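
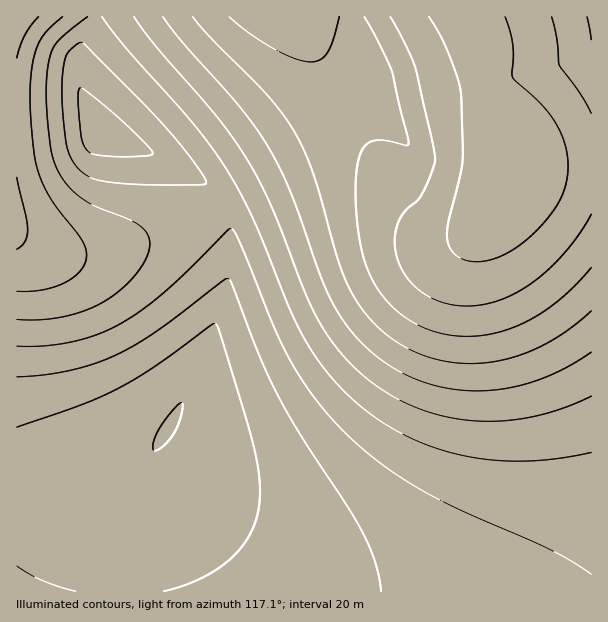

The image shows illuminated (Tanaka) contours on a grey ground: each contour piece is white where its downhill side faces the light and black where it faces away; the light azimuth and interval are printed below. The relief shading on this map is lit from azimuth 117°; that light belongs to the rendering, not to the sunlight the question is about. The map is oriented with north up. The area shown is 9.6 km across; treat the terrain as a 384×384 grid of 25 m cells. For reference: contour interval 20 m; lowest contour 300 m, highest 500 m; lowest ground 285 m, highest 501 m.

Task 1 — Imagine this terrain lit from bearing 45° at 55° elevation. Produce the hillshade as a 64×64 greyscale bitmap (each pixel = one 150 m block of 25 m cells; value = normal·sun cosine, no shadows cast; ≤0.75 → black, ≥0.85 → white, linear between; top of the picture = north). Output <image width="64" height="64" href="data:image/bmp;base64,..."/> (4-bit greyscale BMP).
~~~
<image width="64" height="64" href="data:image/bmp;base64,Qk12CAAAAAAAAHYAAAAoAAAAQAAAAEAAAAABAAQAAAAAAAAIAAATCwAAEwsAABAAAAAAAAAAAAAAABEREQAiIiIAMzMzAERERABVVVUAZmZmAHd3dwCIiIgAmZmZAKqqqgC7u7sAzMzMAN3d3QDu7u4A////AKqqqqqqqqqqqqqqqqqqq7u7u7u7u7u7u7u7u7u7u7u7qqqqqqqqqqqqqqqqqqq7u7u7u7u7u7u7u7u7u7u7u7uqqqqqqqqqqqqqqqqqqru7u7u7u7u7u7u7u7u7u7u7u6qqqqqqqqqqqqqqqqqru7u7u7u7u7u7u7u7u7u7u7u7qqqqqqqqqqqqqqqqqru7u7u7u7u7u7u7u7u7u7u7u7uqqqqqqqqqqqqqqqqru7u7u7u7u7u7u7u7u7u7u7u7u6qqqqqqqqqqqqqqqqu7u7u7u7u7u7u7u7u7u7u7u7u7qqqqqqqqqqqqqqqqu7u7u7u7u8zMzMzMzLu7u7u7u7uqqqqqqqqqqqqqqqu7u7u7u7zMzMzMzMzMzMu7u7u7u6qqqqqqqqqqqqqqu7u7u7u8zMzMzMzMzMzMzLu7u7u7qqqqqqqqqqqqqqq7u7u7vMzMzMzMzMzMzMzMzLu7u7uqqqqqqqqqqqqqq7u7u7vMzMzMzMzMzMzMzMzMy7u7u6qqqqqqqqqqqqq7u7u7zMzMzMzMzMzMzMzMzMzMu7u7qqqqqqqqqqqqq7u7u7zMzMzMzd3d3dzMzMzMzMy7u7uqqqqqqqqqqqqru7u7zMzMzN3d3d3d3d3MzMzMzMu7u6qqqqqqqqqqqru7u7zMzMzd3d3d3d3d3d3MzMzMzLu7u7uqqqqqqqqqu7u7zMzM3d3d3d3d3d3d3dzMzMzMu7u7u7u7uqqqqqu7u7zMzM3d3d3d3d3d3d3d3MzMzMy7u7u7u7u7uqqqqru7zMzM3d3d3e7u7u3d3d3dzMzMzLu7u7u7u7u7uqqru7vMzM3d3d7u7u7u7u3d3d3czMzMu7u7u7u7u7u7uqu7vMzM3d3d7u7u7u7u7t3d3dzMzMy7u8zMzLu7u7u7qrvMzM3d3e7u7u7u7u7u7d3d3MzMzLu7zMzMzLu7u7u6u8zM3d3e7u7u7u7u7u7t3d3czMzMu7vMzMzMzLu7u7u7zM3d3e7u7u7u7u7u7u7d3dzMzMu7u8zMzMzMu7u7u7vMzd3e7u7u////7u7u7t3d3MzMy7u73dzMzMzLu7u7u7zd3e7u7u/////+7u7u3d3czMzLu7vd3dzMzMu7u7u7vN3d7u7v///////u7u7d3dzMzLu7u93d3MzMy7u7u7u83d7u7u///////+7u7d3dzMzMu7u73d3czMzLu7u7u7zd3u7u///////+7u7t3d3MzMu7u7vd3dzMzMu7u7u7vM3u7u////////7u7u3d3MzMu7u7u93dzMzMu7u7u7u7ze7u7///////7u7u3d3czMy7u7u73dzMzMu7u7u7u7vN7u7////////u7u3d3czMy7u7u6rdzMzLu7u7u7u7u83u7v///////u7u3d3czMy7u7u6qtzMy7u7u7qqq7u7ve7v///////u7u3d3czMzLu7u6qqzMu7u7qqqqqqq7u87u//////7u7u3d3czMzLu7u7qqrMu7uqqqqqqqqqq7zu//////7u7u3d3czMzLu7u7qqqru6qqqqqqqqqqqqvO7/////7u7t3d3MzMzLu7u7qqqqu6qpmZmZmaqqqqq83v////7u7t3d3MzMzLu7u7uqqqqqqZmZmZmZmaqqqqve////7u7t3dzMzMzLu7u7uqqqqqmZiIiIiZmZmaqqq9////7u7t3dzMy7u7u7u7u6qqqqmYiId4iIiZmZmqqr7///7u7u3dzMu7u7u7u7u7qqqqqYh3d3d4iImZmZqqzv//7u7u3dzMu7u7u7u7u7uqqqqYh3ZmZ3iIiJmZmarO///u7u3dzMu7q7u7u7u7uqqqqZh3ZmZmd4iIiZmZm+///u7u7d3My7qqu8zLu7u6qqqZl3ZlVWZ3eIiImZmt7//+7u7d3My7uqq8zMy7u7qqqZmXZlVVVnd4iIiJmt7//+7u7d3cy7uqqrzMzLu7uqqZmZZmVVVWd3iIiIm97///7u7t3czLuqqazMzMy7uqqZmYhmVVVVZ3eIiJvO////7u7t3czLu6qZvN3MzLu6qpmYiGZVVEVnd4ibzu/////u7u3dzMu6qpnN3dzMu6qpmYiIZlVVVWeJq97u/////u7u3dzMu7qpm97t3Mu7qpmZiIhmVVVVebze7u7////+7u7d3My7qqms7u3cy7qqmZiIiGZVVVac3u7u7////+7u7d3My7uqmb7u3dzLuqmZiIiIZlVVV73e7u7/////7u7t3czLuqqa3u7dzLu6qZmIiIdmVVVYze7u7v/////u7t3czLu6qZvu7d3Mu6qpmIiId2ZVVWrd7u7v/////u7u3dzMu6qpnO7t3cy7qpmYiId3ZmVVe97u7u/////+7u3dzMu7qpmt7u3czLuqmZiId3dmZmaM3u7u7////+7u7d3My7qqmb7u3dzMu6qZiIh3d2ZmZp3e7u7/////7u7t3cy7uqmZzu7t3My7qpmYiHd3ZmZnre7u7v////7u7t3czLuqqZrv7u3czLuqqZmIiHd3d3i97u7u/////u7u3dzLu6qpnP/u7dzLu6qpmYiIiHd4ib3u7u7////+7u3dzMu7qpmt/+7d3Mu6qpmZiIiIiImqvN7u7v///+7u7d3My7qqmb7+7t3My7qqmZiIiIiZmqu83u7u7//+7u7t3cy7uqma3/7u3cy7uqmZiIiIiJmqu7vO7u7v/+7u7t3czLuqqZrv/u7dzLuqqZmIiIiI"/>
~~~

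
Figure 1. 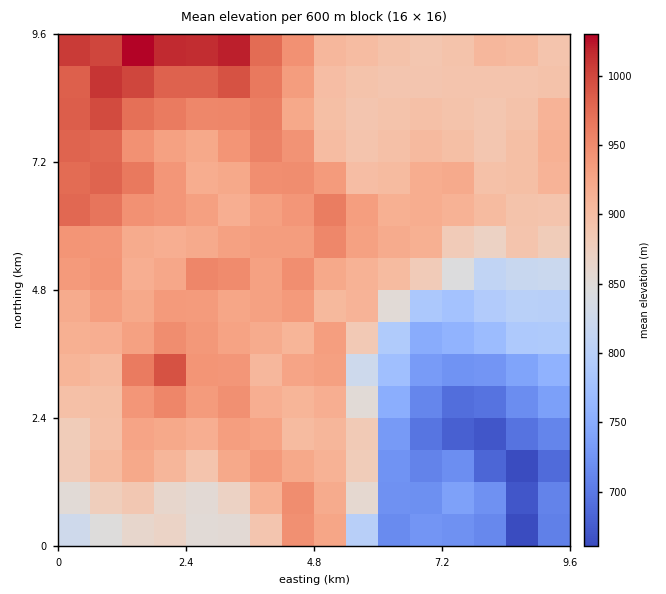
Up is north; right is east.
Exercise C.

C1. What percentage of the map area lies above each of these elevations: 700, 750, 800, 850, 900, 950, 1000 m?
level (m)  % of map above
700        96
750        87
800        82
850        78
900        57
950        15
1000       3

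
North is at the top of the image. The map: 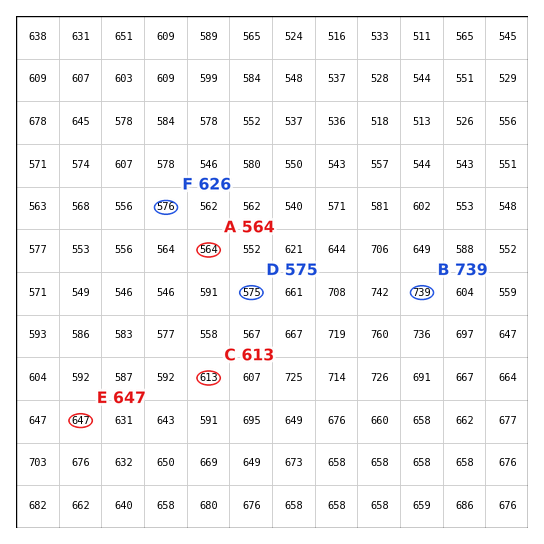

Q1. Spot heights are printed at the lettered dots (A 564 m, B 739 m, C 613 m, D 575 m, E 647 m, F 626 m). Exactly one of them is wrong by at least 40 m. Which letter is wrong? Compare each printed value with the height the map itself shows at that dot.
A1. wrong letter F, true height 576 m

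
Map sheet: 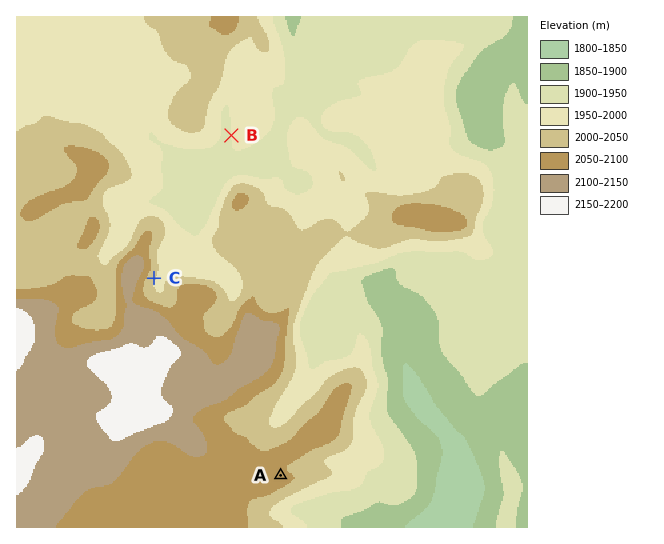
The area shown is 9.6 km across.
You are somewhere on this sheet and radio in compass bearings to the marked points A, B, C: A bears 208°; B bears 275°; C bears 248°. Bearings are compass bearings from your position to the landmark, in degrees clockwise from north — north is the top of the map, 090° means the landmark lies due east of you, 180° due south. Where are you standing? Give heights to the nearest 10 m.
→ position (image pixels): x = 452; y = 156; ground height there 1960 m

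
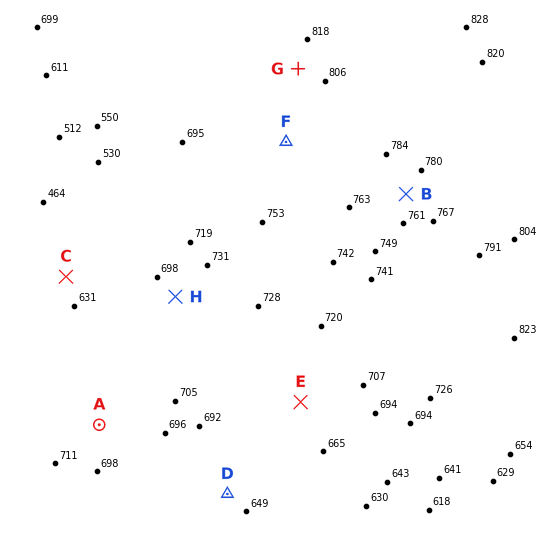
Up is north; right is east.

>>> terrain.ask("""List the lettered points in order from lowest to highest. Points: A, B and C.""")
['C', 'A', 'B']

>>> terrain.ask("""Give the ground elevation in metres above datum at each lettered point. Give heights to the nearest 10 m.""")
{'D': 660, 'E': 690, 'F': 780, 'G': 810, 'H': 720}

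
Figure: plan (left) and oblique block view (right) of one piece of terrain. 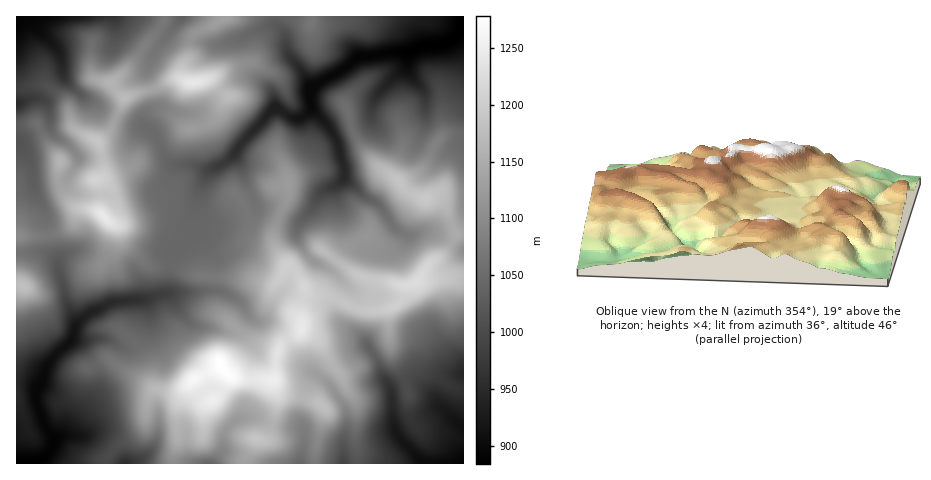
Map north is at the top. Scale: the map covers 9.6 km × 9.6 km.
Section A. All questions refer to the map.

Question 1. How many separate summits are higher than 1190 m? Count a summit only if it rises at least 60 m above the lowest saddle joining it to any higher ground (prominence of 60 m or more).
3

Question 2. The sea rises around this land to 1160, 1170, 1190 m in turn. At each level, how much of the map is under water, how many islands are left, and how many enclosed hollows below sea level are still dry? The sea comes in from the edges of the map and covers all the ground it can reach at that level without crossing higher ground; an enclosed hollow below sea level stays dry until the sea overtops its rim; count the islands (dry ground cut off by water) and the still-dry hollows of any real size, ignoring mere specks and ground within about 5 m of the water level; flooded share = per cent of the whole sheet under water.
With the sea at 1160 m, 85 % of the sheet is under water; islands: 5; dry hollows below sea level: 0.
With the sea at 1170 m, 88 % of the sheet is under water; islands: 5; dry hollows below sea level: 0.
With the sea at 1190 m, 93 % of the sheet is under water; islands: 5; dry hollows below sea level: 0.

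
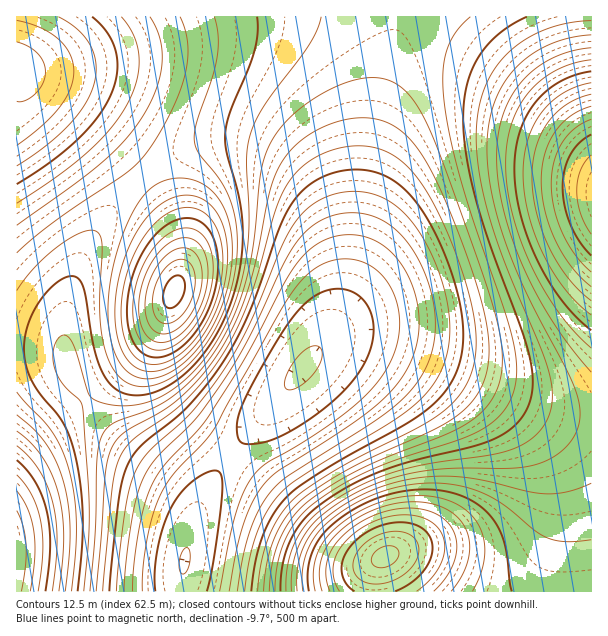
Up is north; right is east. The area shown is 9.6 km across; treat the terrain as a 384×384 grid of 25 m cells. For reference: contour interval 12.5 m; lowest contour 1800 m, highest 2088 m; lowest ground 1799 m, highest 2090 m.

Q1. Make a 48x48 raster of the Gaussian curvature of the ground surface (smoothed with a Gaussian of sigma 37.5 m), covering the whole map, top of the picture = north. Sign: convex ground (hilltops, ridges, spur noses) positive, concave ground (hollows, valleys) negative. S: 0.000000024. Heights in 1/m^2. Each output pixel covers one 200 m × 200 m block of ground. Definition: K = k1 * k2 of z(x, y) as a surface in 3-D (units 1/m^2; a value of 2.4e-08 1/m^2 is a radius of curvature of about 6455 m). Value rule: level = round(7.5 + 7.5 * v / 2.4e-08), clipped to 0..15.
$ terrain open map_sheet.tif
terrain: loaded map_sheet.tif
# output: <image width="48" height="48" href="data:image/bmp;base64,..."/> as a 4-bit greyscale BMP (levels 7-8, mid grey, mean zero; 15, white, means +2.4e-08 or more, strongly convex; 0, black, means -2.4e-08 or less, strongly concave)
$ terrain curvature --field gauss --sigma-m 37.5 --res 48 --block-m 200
<image width="48" height="48" href="data:image/bmp;base64,Qk32BAAAAAAAAHYAAAAoAAAAMAAAADAAAAABAAQAAAAAAIAEAAATCwAAEwsAABAAAAAAAAAAAAAAABEREQAiIiIAMzMzAERERABVVVUAZmZmAHd3dwCIiIgAmZmZAKqqqgC7u7sAzMzMAN3d3QDu7u4A////AIiId4iIiIiIiHd3eJq8qpmHd3d3d3d3d4iIh4iIiIiIh3d3eKvezLqYh3d3d3d3d4iIiHiIiIiIh3d3eKzu3dy5h3d3d3d3d4iIiHeIiIiIh3dmeJvd3u3KmHd3d3d3d5iIh3d4iIiIh3ZmZ4q73u3LmHd3d3d3d5iIh3d4iIiId3ZmZniavNzKmHd3d3d3d4iId3d4iIiId3ZlVWeJmruph3d3d3d3d4iId3d4iIiId3ZlVWd3iJmYd3Znd3d3d4iHd3d4iIiId3ZmVXd3d3d3d2Znd3d3d4h3d3d3iIiHd3ZmZ3d3d3d3ZmZnd3d3d4d3d2d3iIiHd3ZmeHd3d3dmZmZ3d3d3d3d3dmZneIh3d3ZniId3d3d3d3d3d3d3d3d3dmZmd3d3dmd4iIh3d3d3d3d3d3d3d3d3ZmVWZ3d2ZniIiIiIh3d3d3d3d3d3d3d3ZlVVZmZmZ4iIiIiIiId3d3d3d3d3d3iHdlVFVmZmeIiIiIiIiIiId3d3d3d3d3iIh2VEVVVmd4iIiIiIiIiIiHd3d3d3d4iIh2VERVVWZ3iIiIiIiIiIiId3d3d3d4iIh2VVVndmZneIiIiIiIiIiId3d3d3d4iIh3ZWeamGZmeIiIiIiIiIiIh3d3d3d4iIh3ZnnNyoZmd4iIiIiIiIiIh3d3d3d4iIh3Znvv/admZ4iIiIiIiIiIiHd3d3d4iIh3Zov//8hmZ3iIiIiIiIiIiHd3d3d4iIh3Zov//+p2Z3iIiIiIiIiIiHd3d3d4iIh3Znv///t2Z3iIiIiIiIiIiHd3d3d4iIh3Znnv//uGZniIiIiIiIiIiHd3d3iIiIh3Zmi///uGZneIiIiIiIiIiHd3eIiHiIh3dmec79p2VneIiIiIiIiIiHd3iIiHiIh3dmZ5vLl2VneIiIiIiIiIh3d4iIiHiIiHdmVniZdlVnd4iIiIiIiId3eIiIiHeIiHd2ZWZ3ZlVnd4iIiIiIiHd3eIiIiHeIiHd2ZlZmZVZnd3iIiIiId3d3eIiIiHd3h3d3ZmVVVWZnd3d3iId3d3d3eIiIiHd3d3d3dmZmZmZ3d3d3d3d3d3d3eIiIiHd3d3d3d3ZmZmd3d3d3d3d3d3d3d4iIiIh3d3d3d3d3d3d3d3d3d3d3d3d3d4iIiIiId3d3d3d3d3d3d3d3d3d3d3d3d4iIiIiIh3d3d3d3d3d3d3d3d3d3d3d3d4iIiIiIiHd3d3d3d3d3d3d3d3d3d3d3d3iIiHiIiId3d3d3d3d3d3d3d3d3d3d3d3eIiHiIiId3d3d3h3d3d3d3d3d3d3d3d3eIiIiIiIh3d3d3d3d3d3d3d3d3d3d3d3d3iIiIiIh3d3d3d3d3d3d3d3d3d3d3d3d3d4iIiIh3d3d3d3d3d3d3d3d3d3d3d3d3d4iIiIh3d3d3d3d3d3d3d3d3d3d3d3d3d4iIiId3d3d3d3d3d3d3d3d3d3d3d3d3d4iIiId3d3d3d3d3d3d3d3d3d3d3d3d3d4iIiHd3d3d3d3d3d3d3d3d3d3d3d3d3dw=="/>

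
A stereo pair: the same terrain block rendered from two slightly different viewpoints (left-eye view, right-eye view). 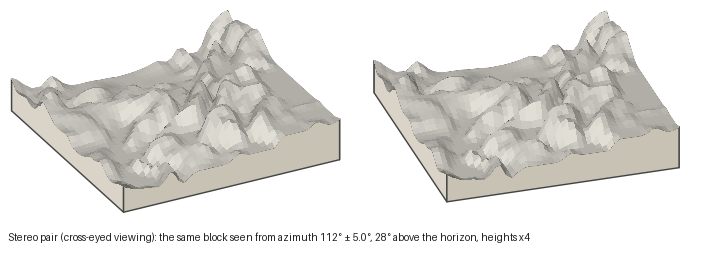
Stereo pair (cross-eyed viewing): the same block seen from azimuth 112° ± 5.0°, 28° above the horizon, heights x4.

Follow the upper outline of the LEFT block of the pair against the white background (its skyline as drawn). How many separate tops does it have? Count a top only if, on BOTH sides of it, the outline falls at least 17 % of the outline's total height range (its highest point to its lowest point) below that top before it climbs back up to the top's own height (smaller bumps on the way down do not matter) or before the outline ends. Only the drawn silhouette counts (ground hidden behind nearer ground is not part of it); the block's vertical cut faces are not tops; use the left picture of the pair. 1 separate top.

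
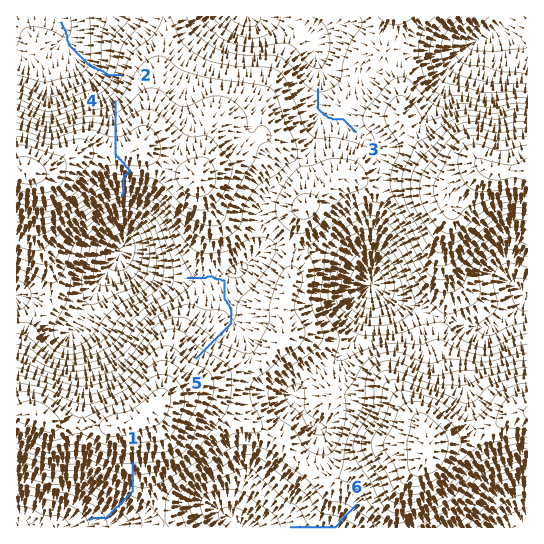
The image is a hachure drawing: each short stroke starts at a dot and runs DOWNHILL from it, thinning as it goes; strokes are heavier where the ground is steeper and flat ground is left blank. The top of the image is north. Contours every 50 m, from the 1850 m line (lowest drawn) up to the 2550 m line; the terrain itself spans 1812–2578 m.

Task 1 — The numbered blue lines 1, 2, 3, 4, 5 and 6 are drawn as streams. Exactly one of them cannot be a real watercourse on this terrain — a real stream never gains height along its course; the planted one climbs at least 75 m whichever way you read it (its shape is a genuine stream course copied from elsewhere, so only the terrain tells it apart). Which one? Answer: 4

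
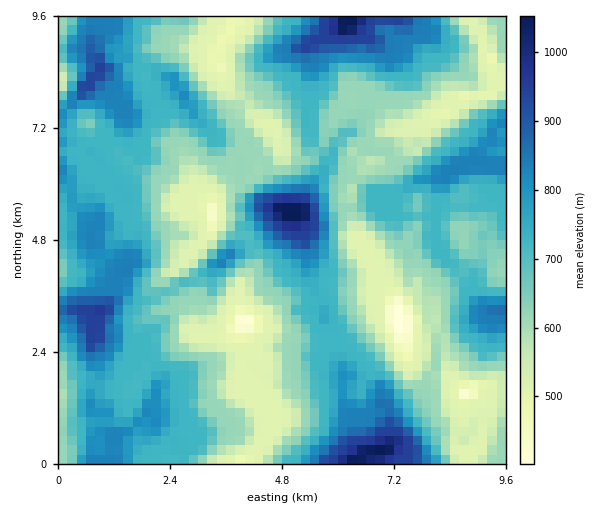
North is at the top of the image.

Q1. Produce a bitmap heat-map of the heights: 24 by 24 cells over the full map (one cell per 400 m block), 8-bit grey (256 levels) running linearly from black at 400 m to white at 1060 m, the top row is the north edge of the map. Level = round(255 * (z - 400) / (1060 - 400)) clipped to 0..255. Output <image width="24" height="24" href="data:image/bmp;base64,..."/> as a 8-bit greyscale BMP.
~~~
<image width="24" height="24" href="data:image/bmp;base64,Qk12BgAAAAAAADYEAAAoAAAAGAAAABgAAAABAAgAAAAAAEACAAATCwAAEwsAAAABAAAAAAAAAAAAAAEBAQACAgIAAwMDAAQEBAAFBQUABgYGAAcHBwAICAgACQkJAAoKCgALCwsADAwMAA0NDQAODg4ADw8PABAQEAAREREAEhISABMTEwAUFBQAFRUVABYWFgAXFxcAGBgYABkZGQAaGhoAGxsbABwcHAAdHR0AHh4eAB8fHwAgICAAISEhACIiIgAjIyMAJCQkACUlJQAmJiYAJycnACgoKAApKSkAKioqACsrKwAsLCwALS0tAC4uLgAvLy8AMDAwADExMQAyMjIAMzMzADQ0NAA1NTUANjY2ADc3NwA4ODgAOTk5ADo6OgA7OzsAPDw8AD09PQA+Pj4APz8/AEBAQABBQUEAQkJCAENDQwBEREQARUVFAEZGRgBHR0cASEhIAElJSQBKSkoAS0tLAExMTABNTU0ATk5OAE9PTwBQUFAAUVFRAFJSUgBTU1MAVFRUAFVVVQBWVlYAV1dXAFhYWABZWVkAWlpaAFtbWwBcXFwAXV1dAF5eXgBfX18AYGBgAGFhYQBiYmIAY2NjAGRkZABlZWUAZmZmAGdnZwBoaGgAaWlpAGpqagBra2sAbGxsAG1tbQBubm4Ab29vAHBwcABxcXEAcnJyAHNzcwB0dHQAdXV1AHZ2dgB3d3cAeHh4AHl5eQB6enoAe3t7AHx8fAB9fX0Afn5+AH9/fwCAgIAAgYGBAIKCggCDg4MAhISEAIWFhQCGhoYAh4eHAIiIiACJiYkAioqKAIuLiwCMjIwAjY2NAI6OjgCPj48AkJCQAJGRkQCSkpIAk5OTAJSUlACVlZUAlpaWAJeXlwCYmJgAmZmZAJqamgCbm5sAnJycAJ2dnQCenp4An5+fAKCgoAChoaEAoqKiAKOjowCkpKQApaWlAKampgCnp6cAqKioAKmpqQCqqqoAq6urAKysrACtra0Arq6uAK+vrwCwsLAAsbGxALKysgCzs7MAtLS0ALW1tQC2trYAt7e3ALi4uAC5ubkAurq6ALu7uwC8vLwAvb29AL6+vgC/v78AwMDAAMHBwQDCwsIAw8PDAMTExADFxcUAxsbGAMfHxwDIyMgAycnJAMrKygDLy8sAzMzMAM3NzQDOzs4Az8/PANDQ0ADR0dEA0tLSANPT0wDU1NQA1dXVANbW1gDX19cA2NjYANnZ2QDa2toA29vbANzc3ADd3d0A3t7eAN/f3wDg4OAA4eHhAOLi4gDj4+MA5OTkAOXl5QDm5uYA5+fnAOjo6ADp6ekA6urqAOvr6wDs7OwA7e3tAO7u7gDv7+8A8PDwAPHx8QDy8vIA8/PzAPT09AD19fUA9vb2APf39wD4+PgA+fn5APr6+gD7+/sA/Pz8AP39/QD+/v4A////AFuXpZ+Afn5uQi0pSXSZxeP07dW2by0vUWKNoqKQioB/Y1M3LEpxmr7H3NKUWTQvSWOPmIecnIF1WFM0KjNch6eouaFqSy0vO1qRi36Kl4BnTzIqK0Zlg5uXrYBXQSAlM2CFiX59jn9qSysrNFNuh5iFjE5NPiswNmyenoF9em1gUS4rM1V1gol+XCY0R0lhX4q/uZB+bUoyLiYoO1Rwf35lNxEuS2R/hafNw451b0YyLBMSL1d5g29FHQQ0Sn2gp7nIypp4YVVSRCQtR2R/gVw1HhE/THiiqYacp6Z4YmtlazNIXXSDflgvKTZHU3N+bG+MoqmTUzdklGxUdYaXgFkuLEpTbHdyV36hnZ2QYDcwbpB4kKqzhj8qP1ZmfmFgXYelnIN/WUkwLmyGvNjSjj05YWVreVdgb4icl4B3SSwoG12q5PvhglNrfntzfXB0eo+GgoBySywqKlSKtcG4dE1zfn95inh8f5mAgH5xVUQ1SVRTXWyFeFRQWGqRpqCWmoiAf3x+Y09QXlRTQUNie1RNUE1dhp2nn4l7foiAZVdsfllMLkZ7YmxVQzc4WHmPoJJtiaWPfnuJblAyM159WFlWRjotKkV2mJOrpqaGgZOCTkBJVnB+aVRUVFRKMCgwSFrFuJ1/iJFOKzdXa36Nf1decHprT0tBKnOxv5V9cl8vIjxyj52rnYyTo5yAemE7L4e0qZRyVUosIy1akLHOycjEs6ibjnE3RWSmqZ16YF1DKSI0aIew2PjYvb+qkU4uUA=="/>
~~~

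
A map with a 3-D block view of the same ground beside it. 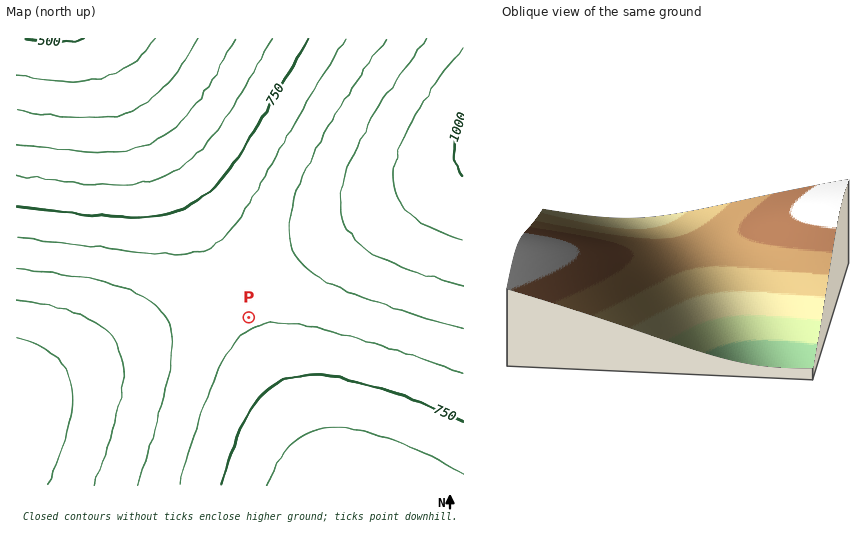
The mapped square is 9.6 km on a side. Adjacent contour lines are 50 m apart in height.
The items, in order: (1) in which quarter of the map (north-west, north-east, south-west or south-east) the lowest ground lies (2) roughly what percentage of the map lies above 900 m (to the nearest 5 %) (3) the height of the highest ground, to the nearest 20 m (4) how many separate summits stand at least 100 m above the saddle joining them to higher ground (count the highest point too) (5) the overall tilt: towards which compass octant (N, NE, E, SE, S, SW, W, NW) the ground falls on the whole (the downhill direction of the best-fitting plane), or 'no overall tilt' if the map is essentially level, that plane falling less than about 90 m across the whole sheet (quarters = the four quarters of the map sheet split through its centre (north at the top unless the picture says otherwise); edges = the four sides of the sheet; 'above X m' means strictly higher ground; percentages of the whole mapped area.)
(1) The lowest point lies in the north-west quarter of the map.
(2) Ground above 900 m makes up about 20 % of the sheet.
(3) The highest point reaches roughly 1000 m.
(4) There are 2 summits with 100 m or more of prominence.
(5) The general tilt is down to the north-west (the land rises towards the south-east).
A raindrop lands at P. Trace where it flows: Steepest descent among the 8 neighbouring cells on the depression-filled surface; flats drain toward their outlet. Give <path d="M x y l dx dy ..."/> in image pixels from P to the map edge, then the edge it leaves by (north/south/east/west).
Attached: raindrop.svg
<path d="M249 317l3 4 14 27 3 2 8 18 2 2 57 115"/>
exit: south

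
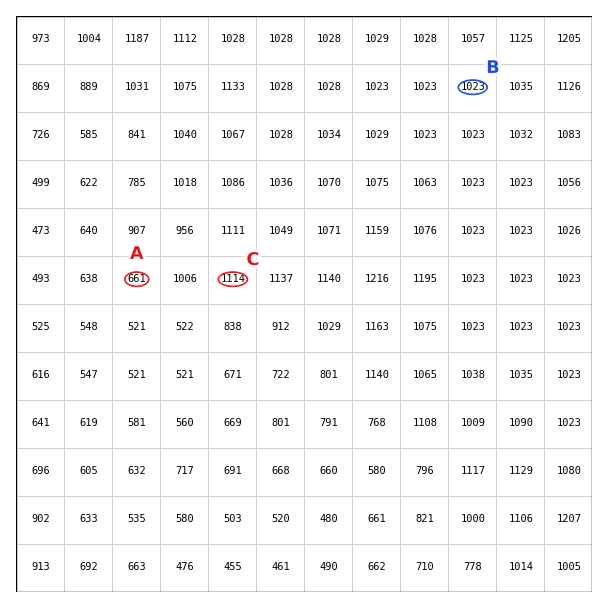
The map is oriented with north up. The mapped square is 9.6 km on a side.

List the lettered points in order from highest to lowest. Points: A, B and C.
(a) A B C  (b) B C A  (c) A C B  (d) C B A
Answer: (d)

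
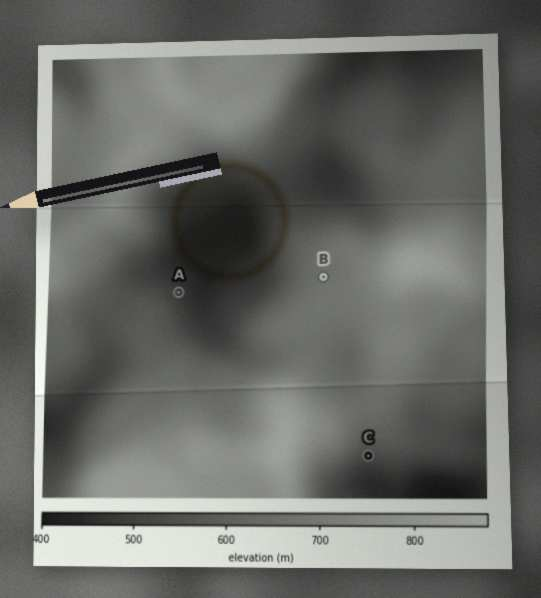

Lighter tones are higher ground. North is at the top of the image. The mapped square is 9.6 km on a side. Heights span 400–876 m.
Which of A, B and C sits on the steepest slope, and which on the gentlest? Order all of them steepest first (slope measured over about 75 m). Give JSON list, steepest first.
["C", "A", "B"]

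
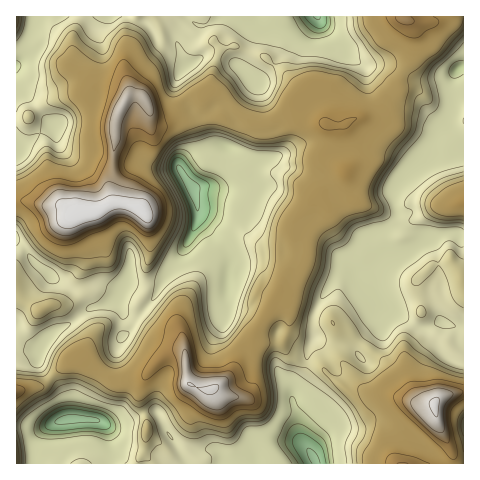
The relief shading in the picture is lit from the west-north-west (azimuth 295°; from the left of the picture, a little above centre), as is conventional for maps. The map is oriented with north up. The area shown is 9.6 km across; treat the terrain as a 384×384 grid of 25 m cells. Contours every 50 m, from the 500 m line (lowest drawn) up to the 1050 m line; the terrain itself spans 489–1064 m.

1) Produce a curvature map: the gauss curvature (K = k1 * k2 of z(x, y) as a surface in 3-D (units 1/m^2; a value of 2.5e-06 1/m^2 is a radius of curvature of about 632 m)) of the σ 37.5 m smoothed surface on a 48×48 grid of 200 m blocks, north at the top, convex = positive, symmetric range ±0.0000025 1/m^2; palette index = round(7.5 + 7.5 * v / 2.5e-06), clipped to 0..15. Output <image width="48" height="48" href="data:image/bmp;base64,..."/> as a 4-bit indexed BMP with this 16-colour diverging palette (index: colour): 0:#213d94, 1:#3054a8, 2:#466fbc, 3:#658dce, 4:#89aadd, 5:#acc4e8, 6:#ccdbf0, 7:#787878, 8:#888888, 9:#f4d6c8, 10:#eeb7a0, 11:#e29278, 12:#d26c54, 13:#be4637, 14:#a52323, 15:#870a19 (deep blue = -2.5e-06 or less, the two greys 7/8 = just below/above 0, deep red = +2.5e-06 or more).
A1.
<image width="48" height="48" href="data:image/bmp;base64,Qk32BAAAAAAAAHYAAAAoAAAAMAAAADAAAAABAAQAAAAAAIAEAAATCwAAEwsAABAAAAAAAAAAlD0hAKhUMAC8b0YAzo1lAN2qiQDoxKwA8NvMAHh4eACIiIgAyNb0AKC37gB4kuIAVGzSADdGvgAjI6UAGQqHAHd3h3d4iXlod4iHh3iIiHmoiIl2mHeHaHd3d3d3eHN4h3d4d3d3eImndoh3aHeIiXdWd4mVR4d0hlaZQ3h2aqmFdnd3d3h2OKZKiIiIhG/oh5h4p9h3eId2eYd4d4iZdvZfyHe/hbfUaaZmZscVdmeHiYZnd3iqg4lnu5eoOGCdh3aKiFrzdnh4iXh3d4iF1WeHVWd2bam6doiqhYy2eHiIiHiHaKeVeXWJeId4tFlDZHaIdoiHeHeIiHiHV5ecpmaWWah4h3d2TPZ7mZaHd4d3iHd3d2h4h3hQSFd3d3iItyV4hodqiYeHh3Z4d3h2d3j4qHd1NHeHp22pdndfiFWXh4uXeHd4mIiGuIh2+meIVqhnd3dKeHd3h5hWeXd5h3iGiYh4mHeHd5d2V3dxl3d3d3d5eoh4iHeId3h3qpiIh3d2p3d3d4qWd2abiXd3h3R4iIiaZ3eHh3eK6Id6pnd4iIeIZmhod5i4hlWZV3Z3iHeYimd3aYdriIiHeElpeHbXiGh3d3h4dniYeFd3eIhph3iIiIxnd3V6p2d4h4hoqqiHd3h3eIeHd3eIeGZ3eHdndneHd4eHeZd3h3t3h3eYd4eHd4eIeId5h2eHd4VodnZnh4h3h3eHd4d3eJeIiId5hneHR4RIh3Z3iId3h3iGd4d3d4iHeIl3h3h51Ymnd3d3d4h3d3iHh3d3d4iUl1dpmHd4ieaYZFeId4eHd3iLp3h4d4d291anVWeIffZ4d9iHd3hod3dYhXd3d3eHSIh2momHYlIGh0d3h3doiHdmh5iHiHiHeYh5uYaGq5z1l1l3d4iIiId3h7iHd3d1jxiViIeZWFjZiGuHd4iImHiIdWhyZ3KLpHWJiId3VXiZmFeIiId3h3h4d4vUd3f4h2Z4p5dnh3q4l3eHh3h3hHiHd4Z5eGW4d4h3p4Z3eHZ3h4p4Z3eJx4iHd3V8h3Z4mGd2WLh3ZIdVd2d3Z3d4THd3eHdpiId3h5d4d3iWS5cUz3uXeId3ekd3iHd4iId3eKqMZmd3OodV/3iHd3eIh4iHeHeKeHiHeIhnt3eKZ5hkhid3h2R4yGiHd3d2aId3d4dUp4iIiIiIOGaJuHqZZmd3d3d3aHd4h2ZXiIh3l2eXZmeJd3iIdnd4eHh3i3Z3d3tojmd3h3d2d3dVd4h3eHeIeId3iYiHh59Inkd3mIe2d4d4h3dWd3d3d4h3d3iHd1ZFZmeIiXi3d3iIdld0eHh3d3d4d3d2d3iHeYiIeWumA3iHhqvJiHh3d3Z4eHind3d3d3h3d4hWzYiImJibaIh4h3Z3iHd3d3eXh3h3dnh4rHeodniYZ4mHqXmId2SoZ2dYmHd2eHiJaIp1uYeDZnmXh2umZ4eZj2dpuId3d3dmd3lwena3d5dniIeGd4dodXeJaId6h4iWd3d2WVaHeId3eJeId3eKdmd3eYiXi6mHiHeZeIh4d3VWd4eId3eHZ0d3aZiGe4Z3d3d4d4iId2a0Vnl3d4iHe3eHd1eIhQl3d4h3d3h3iHn5Z4l2q5eHew=="/>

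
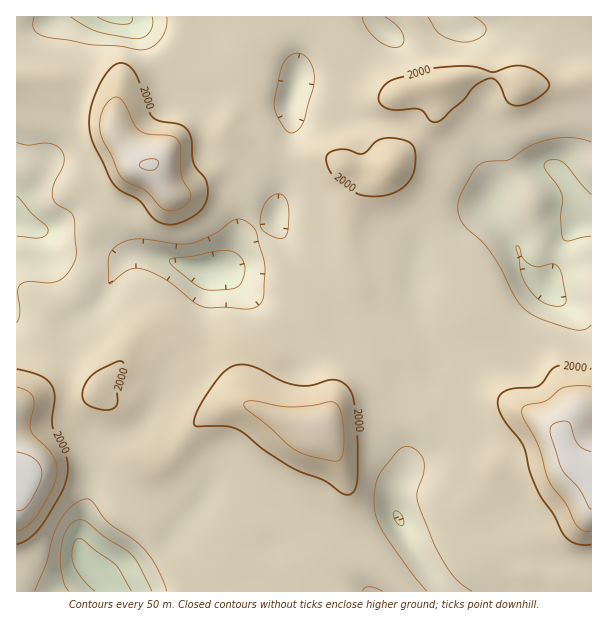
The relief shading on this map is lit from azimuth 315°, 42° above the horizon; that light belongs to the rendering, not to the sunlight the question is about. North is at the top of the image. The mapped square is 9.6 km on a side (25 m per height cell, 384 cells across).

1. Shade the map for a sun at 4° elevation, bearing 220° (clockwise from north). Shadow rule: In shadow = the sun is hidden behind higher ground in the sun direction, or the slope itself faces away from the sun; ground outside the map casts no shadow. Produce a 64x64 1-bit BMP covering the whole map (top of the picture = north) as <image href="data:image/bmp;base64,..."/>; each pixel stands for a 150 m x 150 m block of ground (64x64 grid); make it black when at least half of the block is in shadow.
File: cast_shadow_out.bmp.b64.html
<image width="64" height="64" href="data:image/bmp;base64,Qk0+AgAAAAAAAD4AAAAoAAAAQAAAAEAAAAABAAEAAAAAAAACAAATCwAAEwsAAAIAAAAAAAAA////AAAAAAAHwAAAAAwAAA/AAAAAHAAAD8AAAAAcAAAPgAAAADwAAA+AAAAAeAAADwAAAAB4AAAPAAAAAPgAAAYAAAAB8AAAAAAAAAHwAAAAAAAAAeAAAAAAAAAB4AAACAAAAAPAAAAcAAAAB4AAAB4AAAAHAAAAPwAAAAcAAAB/AAAADwAAAP+AAAAPgAAB/4AAAA+AAAF/gAAAD4AAAD+AAAAfgAAAf4AAD/+AAGD/AAA//4AA4/4AAH//wAH3/gAAf//AAef8AAA//8AAb/wAAA//wAAPfgAAB/+AAAceAAAAAAAAAwYAAAAAAAAEAAAAAAAAAD4AAAAAAAAA/gAAP8AAAAH+AAA/wAAAAfwAAH/AAAAD/AAB/8AAAAP4YAP/gAAAB/AgB/+AAAAH4AAD/gAAAA/AQAAAAAAAH4DgAAAAAAA/gQAAAAgAAH8AAAAAAAAAfgAAAAAAAAB8AAAAAAAAADgQAAA8AAAAADgAAH4AAAAAeAAAfgAAAAB4AAB+AAAYAHgAAH8AADgAAAAH/wAAPAAAAA//AAB8AAAAD/4EABgAAAAf/g4AAAAAAB//DgAAAAAAH/8OAAAAAAAf/wYAAAAAAA//BAAAAAAAD/8AAD/A8AAf4AAAP//wAB/AAABD//AD/8AAAOH8cD//gAABw/wAP/+AAAPBeAAf/wAAAwAAAA=="/>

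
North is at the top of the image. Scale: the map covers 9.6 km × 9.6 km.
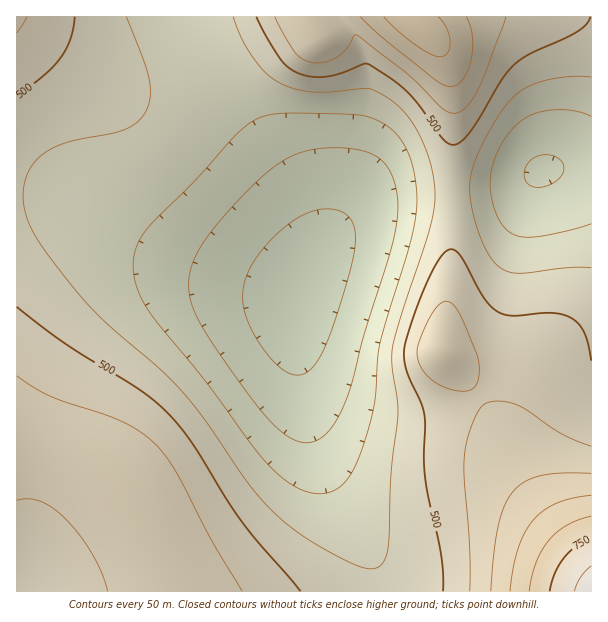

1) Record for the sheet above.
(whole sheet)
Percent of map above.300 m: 96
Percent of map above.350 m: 87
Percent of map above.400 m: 75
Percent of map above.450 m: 54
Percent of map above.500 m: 36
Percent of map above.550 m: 19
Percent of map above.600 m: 5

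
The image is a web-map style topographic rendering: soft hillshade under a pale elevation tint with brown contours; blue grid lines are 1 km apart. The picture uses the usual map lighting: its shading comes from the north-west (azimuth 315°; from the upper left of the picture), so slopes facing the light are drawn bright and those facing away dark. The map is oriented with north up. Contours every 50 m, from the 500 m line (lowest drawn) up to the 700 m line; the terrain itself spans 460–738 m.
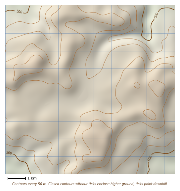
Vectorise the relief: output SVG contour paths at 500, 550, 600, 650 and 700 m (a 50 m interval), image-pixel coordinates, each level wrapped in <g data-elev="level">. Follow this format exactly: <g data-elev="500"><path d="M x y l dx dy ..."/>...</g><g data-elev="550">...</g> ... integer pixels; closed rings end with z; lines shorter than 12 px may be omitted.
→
<g data-elev="500"><path d="M147 174l2-4-1-8 4-8 5-1 11 0 6-3"/><path d="M6 152l8 2 5 6 7 3 5 11"/><path d="M174 10l-7-2-8 2-8 13 1 14-2 3-2 0-7-5 3-30"/><path d="M30 5l-4 8-15-3-5 2"/></g><g data-elev="550"><path d="M136 174l3-14 9-14 2-1 15 2 9-7"/><path d="M6 144l28 7 1 11 7 12"/><path d="M174 27l-2-1-2 1-3 9-5 5 0 8-6 4-3-1-9-9-8-4-12 0-16 2 1-2 3-3 12-2 12-6 1-17-3-6"/><path d="M42 5l-2 7-1 8-1 2-7 2-13-2-12 6"/></g><g data-elev="600"><path d="M109 174l19-16 12-12 6-10 3-1 10 3 7-5 8-3"/><path d="M6 135l8 5 12-5 13 6 12 2 1 4-5 10 5 7 4 1 11-5 2 1-4 9-1 4"/><path d="M174 57l-14 1-8 4-8-12-5-5-7-1-11 2-11 7-11 19-8 6-3 0-2-16 11-28 8-3 17-1 8-5-1-12-8-4-4-4"/><path d="M52 5l-7 11 5 13 0 11-3-1-5-7-5-1-26 8-3 3-2 4"/></g><g data-elev="650"><path d="M77 174l6-4 19-3 5-2 8-16 3-12 9-10 13-5 15 6 8-2 2-3-2-15 6-15 5-5"/><path d="M6 87l9 3 10-8 11-2 13 4 9-1 7 5 4 0 3-4-3-10 1-5 6-17 7-7 2-4-3-6-16-9 0-3 11-2 11-4 27 9 6-1 3-2-1-4-9-6-11 2-8-3-8 1-6-3-4-5"/><path d="M174 74l-2-3 0-6-6-1-6 0-10 7-4 1-3-12-3-3-15 11-9 20 0 9 6 9-2 4-4 3-8 1-14-4-10 4-4 3 0 7-5 13 1 8-1 8 2 12-5 6 0 3"/><path d="M61 5l-10 12 2 6 9 13-2 19-4 9-2 1-3-1-6-12-13-8-4 2-9 10-13 6"/></g><g data-elev="700"><path d="M86 162l17-2 7-14 2-17-12-9-7 1-2 7-7 3-2 3 1 5 7 13-1 2-6 3 0 4z"/><path d="M152 120l3 0 1-2-2-5-5-3-5 1 0 3z"/><path d="M158 97l5-2 2-9-7-5-4-1-4 2-1 3z"/><path d="M137 88l2 0 1-2-4-4-2 3z"/><path d="M14 81l10-6 18-4 1-9-1-5-3-2-4 0-10 8-10 2z"/></g>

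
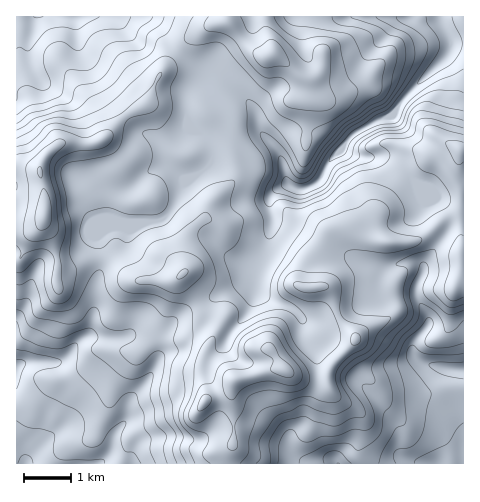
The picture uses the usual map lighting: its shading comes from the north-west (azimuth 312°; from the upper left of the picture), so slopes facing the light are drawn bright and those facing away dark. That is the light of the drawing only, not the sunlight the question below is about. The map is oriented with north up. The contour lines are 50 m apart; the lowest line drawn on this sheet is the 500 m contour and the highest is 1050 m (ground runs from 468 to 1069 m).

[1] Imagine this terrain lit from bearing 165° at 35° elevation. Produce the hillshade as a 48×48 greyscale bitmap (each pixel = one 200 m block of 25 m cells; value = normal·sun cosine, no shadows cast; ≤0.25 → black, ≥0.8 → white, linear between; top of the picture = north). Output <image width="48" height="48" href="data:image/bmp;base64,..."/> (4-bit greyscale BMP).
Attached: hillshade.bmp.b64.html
<image width="48" height="48" href="data:image/bmp;base64,Qk32BAAAAAAAAHYAAAAoAAAAMAAAADAAAAABAAQAAAAAAIAEAAATCwAAEwsAABAAAAAAAAAAAAAAABEREQAiIiIAMzMzAERERABVVVUAZmZmAHd3dwCIiIgAmZmZAKqqqgC7u7sAzMzMAN3d3QDu7u4A////AKqZq8zLiamYiZiavMuZqrzN26u7q8zLqqqYmrvLmamId4eJq7qqqrze26u7u8y7qqqpiJmrqZmIdomHiau7urze7LzMy7u6qqqqmIibqImambyoiavNy6vN7czLu6qqqqqqqZmbuoiJmb3Kmqq97bvN3dy6uqqqqpqqqqmau5mIhVrcu7u97tzN3bmbupmqqpmqqqqaq6mIhSWru7u83u3NyoebqZmqqomqqqqZq7l3h0NorN3M3/27l2iqmZmZmXiZmqqZq8p2eHVGis3d7uuah4qpmZiHd3d3eJqqq8yWZ3dmVnq8y6mJvLqYiId3d5h3d4qqq7y4ZmeFM2iZh2d3z+y6qImru8u8uYmqqZq6dlaGRYmZdFd2nv/tyqze7s3d3JeJiImqmHZ4ZGeIZWiHau7u3cve7azMzdmJmYiamIZphBJFZ4iId5vN7+mKzJvMzeyqupmZl4h4pxATWIiJlles7/t4u5rN3NyqqqmaqYmHmVECV5mZllV5zty6zbmt7cupq7ury6mHeHQjabuqmHd3mqzc78qb3cu6rN3M3bqYZnZWnN3LqpmYiJvL3suJu7upq93czcuph4h3m7u7qpmZmqmZq9uImrupiZqqq8y6mIh1V3ZniZmYishmedyXmaqpdmZ3eKupiZmFM1VVeJmYibl3Z824mYmZdlZ3dniImZmHQ2d3iJmrqruYeL3bqYiIh2Z3dmZ5qqmYZFeJmqu93d24d6ztu5iIiHZVZneKu6qYdVaJqqqqq7y4Zpvdy5mYiIdVVomqqqqYd1aJqpmHZmiqdXisqamZmZh2ZnmpmaqXd2ZniIiIdmV5l2eKmKqZmqqpdmiZiImHd1VFZ4iZmYdniGZ5mZqqqqq7l2aJmIh2UxEjVneIiZh2eXd4iZqqmYmamGZompqWIAABRmZmeJmYiIiIeZmZmYeImYZmiqvKVpUAJGZmeJmaqYiYiZmZqqh4mZh3eZrMvP9wAkVniJqqqYeKu7qqqqqYmqmIiJmru+/VABNGiJu6mlRq3d3LqaqZmqqZiJmJur77ICVniJmpmjI3zczdyYmZmImZmJh5yqz/pDeZiIeJmCIkeYibyoiZmIiZmZeLuprv+iA1RFaIZCIiM0RGmqqqmYmZmZmruZm//5AAADVlMhIQEjREaby7qZmZmZq7u6vN//1QADQiIiEAAjREV6vLqZmZmZqqvLvM7//9cQIiM1QhE1VVVniqqZiImJqpmqqqvO//5QFFVXZURWVVVWeJmZiJmaqpiJqZmazv/CA1Z3d3d2VFVWaKqpmZmau7maqpiImr7qMUVneJh2VVVlVpqpmZmqvMypiamIiazdpTRoeJh2ZmZlRGiamZmrvNyneKmYeKvN2mRYd4h2d2ZURFeaqqqqmbqHeJmYdnqrzJZYdmd2d2VERVeau7qpdndmZniIhleZqqh4dlZmZmVFVVeJvMy4ZVRVQzVnh1RneJmYhlVWVVVWVEZ4msyodlRVVDNEVVRFd4mYhlRVVVVmU0VneKuYd2VmZVQzM0RFd4mQ=="/>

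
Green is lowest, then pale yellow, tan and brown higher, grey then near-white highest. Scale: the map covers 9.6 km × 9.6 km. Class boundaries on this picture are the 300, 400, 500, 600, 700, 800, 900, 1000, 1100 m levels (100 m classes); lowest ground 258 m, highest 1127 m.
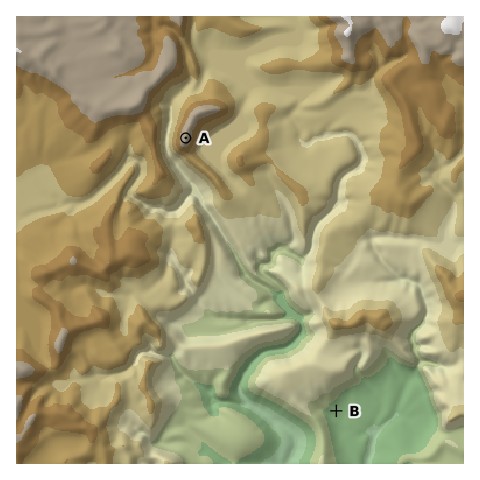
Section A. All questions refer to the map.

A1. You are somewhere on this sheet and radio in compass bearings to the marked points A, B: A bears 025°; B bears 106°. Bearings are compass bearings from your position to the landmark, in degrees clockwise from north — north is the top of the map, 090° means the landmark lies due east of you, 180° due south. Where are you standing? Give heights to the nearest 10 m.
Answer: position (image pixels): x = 91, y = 341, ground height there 840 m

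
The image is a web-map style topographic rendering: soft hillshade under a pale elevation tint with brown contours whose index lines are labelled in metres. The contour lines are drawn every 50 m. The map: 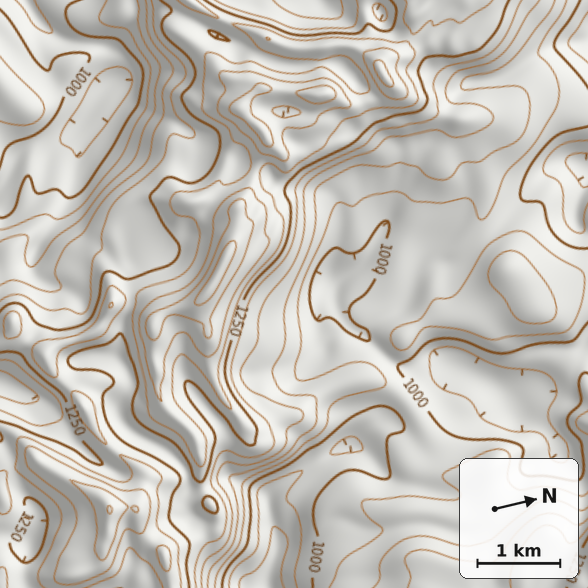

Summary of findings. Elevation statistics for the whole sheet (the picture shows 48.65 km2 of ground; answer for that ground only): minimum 860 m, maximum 1470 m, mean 1150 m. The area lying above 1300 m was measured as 8.3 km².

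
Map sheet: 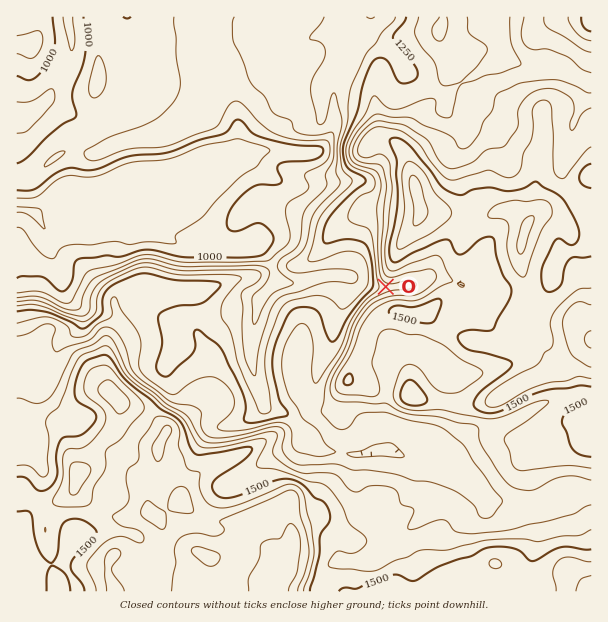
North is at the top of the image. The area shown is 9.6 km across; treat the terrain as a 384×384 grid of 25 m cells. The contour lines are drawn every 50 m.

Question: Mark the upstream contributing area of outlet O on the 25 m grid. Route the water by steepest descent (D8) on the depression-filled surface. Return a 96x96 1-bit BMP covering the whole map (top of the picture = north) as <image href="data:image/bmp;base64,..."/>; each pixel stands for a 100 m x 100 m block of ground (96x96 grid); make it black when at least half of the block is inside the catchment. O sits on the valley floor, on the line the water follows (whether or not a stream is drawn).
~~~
<image width="96" height="96" href="data:image/bmp;base64,Qk2+BAAAAAAAAD4AAAAoAAAAYAAAAGAAAAABAAEAAAAAAIAEAAATCwAAEwsAAAIAAAAAAAAA////AAAAAAAAAAAAAAAAAAAAAAAAAAAAAAAAAAAAAAAAAAAAAAAAAAAAAAAAAAAAAAAAAAAAAAAAAAAAAAAAAAAAAAAAAAAAAAAAAAAAAAAAAAAAAAAAAAAAAAAAAAAAAAAAAAAAAAAAAAAAAAAAAAAAAAAAAAAAAAAAAAAAAAAAAAAAAAAAAAAAAAAAAAAAAAAAAAAAAAAAAAAAAAAAAAAAAAAAAAAAAAAAAAAAAAAAAAAAAAAAAAAAAAAAAAAAAAAAAAAAAAAAAAAAAAAAAAAAAAAAAAAAAAAAAAAAAAAAAAAAAAAAAAAAAAAAAAAAAAAAAAAAAAAAAAAAAAAAAAAAAAAAAAAAAAAAAAAAAAAAAAAAAAAAAAAAAAAAAAAAAAAAAAAAAAAAAAAAAAAAAAAAAAAAAAAAAAAAAAAAAAAAAAAAAAAAAAAAAAAAAAAAAAAAAAAAAAAAAAAAAAAAAAAAAAAAAAAAAAAAAAAAAAAAAAAAAAAAAAAAAAAAAAAAAAAAAAAAAAAAAAAAAAAAAAAAAAAAAAAAAAAAAAAAAAAAAAAAAAAAAAAAAAAAAAAAAAAAAAAAAAAAAAAAAAAAAAAAAAAAAAAAAAAAAAAAAAAAAAAAAAAAAAAAAAAAAAAAAAAAAAAAAAAAAAAAAAAAAAAAAAAAAAAAAAAAAAAD/gAAAAAAAAAAAAA//gAAAAAAAAAAAAD//gAAAAAAAAAAAAP//gAAAAAAAAAAAAf//AAAAAAAAAAAAH//+AAAAAAAAAAAAf//+AAAAAAAAAAAAf//+AAAAAAAAAAAAf//+AAAAAAAAAAAAf//+AAAAAAAAAAAA///+AAAAAAAAAAAA///+AAAAAAAAAAAA///8AAAAAAAAAAAAf//8AAAAAAAAAAAAf//8AAAAAAAAAAAAf//8AAAAAAAAAAAAP//8AAAAAAAAAAAAH//8AAAAAAAAAAAAH//+AAAAAAAAAAAAD//+AAAAAAAAAAAAB//+AAAAAAAAAAAAB/D8AAAAAAAAAAAAAAAYAAAAAAAAAAAAAAAAAAAAAAAAAAAAAAAAAAAAAAAAAAAAAAAAAAAAAAAAAAAAAAAAAAAAAAAAAAAAAAAAAAAAAAAAAAAAAAAAAAAAAAAAAAAAAAAAAAAAAAAAAAAAAAAAAAAAAAAAAAAAAAAAAAAAAAAAAAAAAAAAAAAAAAAAAAAAAAAAAAAAAAAAAAAAAAAAAAAAAAAAAAAAAAAAAAAAAAAAAAAAAAAAAAAAAAAAAAAAAAAAAAAAAAAAAAAAAAAAAAAAAAAAAAAAAAAAAAAAAAAAAAAAAAAAAAAAAAAAAAAAAAAAAAAAAAAAAAAAAAAAAAAAAAAAAAAAAAAAAAAAAAAAAAAAAAAAAAAAAAAAAAAAAAAAAAAAAAAAAAAAAAAAAAAAAAAAAAAAAAAAAAAAAAAAAAAAAAAAAAAAAAAAAAAAAAAAAAAAAAAAAAAAAAAAAAAAAAAAAAAAAAAAAAAAAAAAAAAAAAAAAAAAAAAAAAAAAAAAAAAAAAAAAAAAAAAAAA="/>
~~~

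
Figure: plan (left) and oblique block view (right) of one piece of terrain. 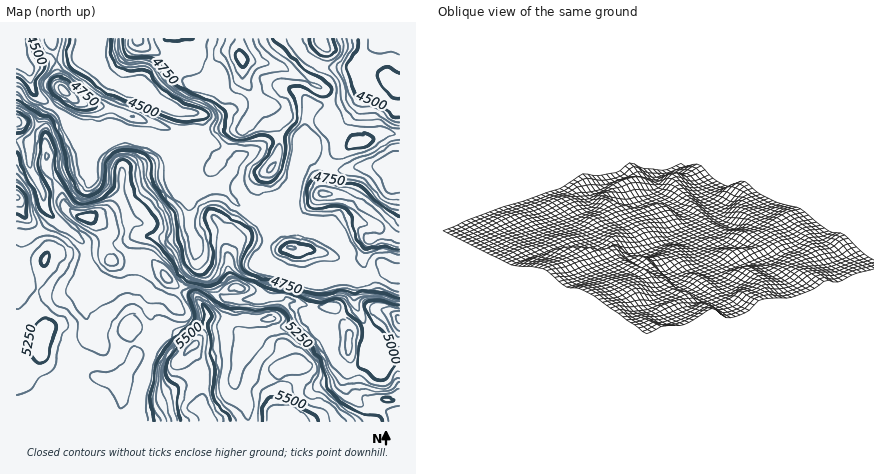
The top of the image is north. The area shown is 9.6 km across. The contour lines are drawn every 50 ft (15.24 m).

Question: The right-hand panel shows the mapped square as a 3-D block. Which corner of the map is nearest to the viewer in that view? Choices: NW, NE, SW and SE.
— SE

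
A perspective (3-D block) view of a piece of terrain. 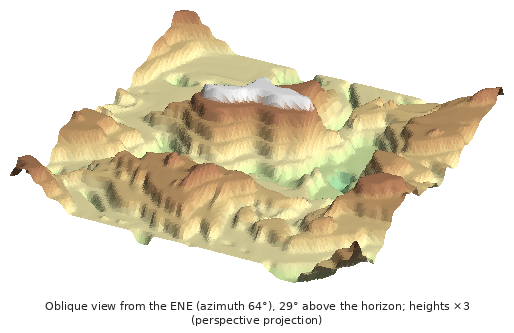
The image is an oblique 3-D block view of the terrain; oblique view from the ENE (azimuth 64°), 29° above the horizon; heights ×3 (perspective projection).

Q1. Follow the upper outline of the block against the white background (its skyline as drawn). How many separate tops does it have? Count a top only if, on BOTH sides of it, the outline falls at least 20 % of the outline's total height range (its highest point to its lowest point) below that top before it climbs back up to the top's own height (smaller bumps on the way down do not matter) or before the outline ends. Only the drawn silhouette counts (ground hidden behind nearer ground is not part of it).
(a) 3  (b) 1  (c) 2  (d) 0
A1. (b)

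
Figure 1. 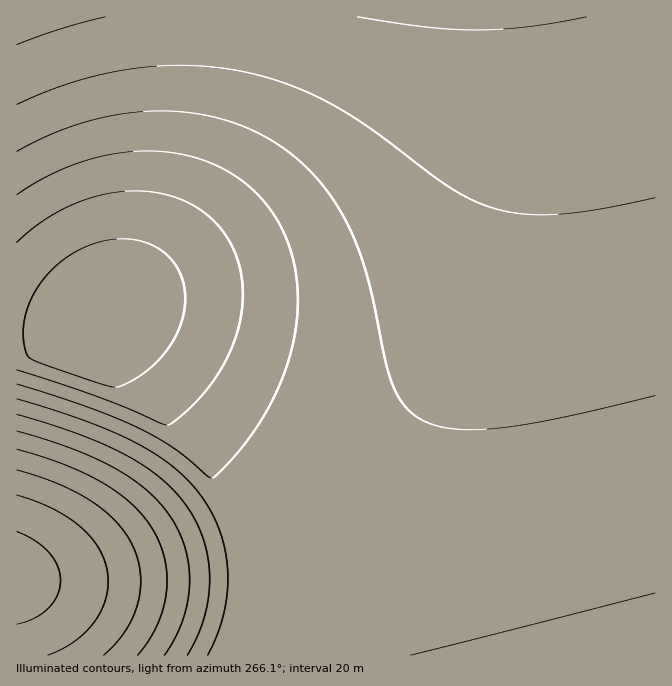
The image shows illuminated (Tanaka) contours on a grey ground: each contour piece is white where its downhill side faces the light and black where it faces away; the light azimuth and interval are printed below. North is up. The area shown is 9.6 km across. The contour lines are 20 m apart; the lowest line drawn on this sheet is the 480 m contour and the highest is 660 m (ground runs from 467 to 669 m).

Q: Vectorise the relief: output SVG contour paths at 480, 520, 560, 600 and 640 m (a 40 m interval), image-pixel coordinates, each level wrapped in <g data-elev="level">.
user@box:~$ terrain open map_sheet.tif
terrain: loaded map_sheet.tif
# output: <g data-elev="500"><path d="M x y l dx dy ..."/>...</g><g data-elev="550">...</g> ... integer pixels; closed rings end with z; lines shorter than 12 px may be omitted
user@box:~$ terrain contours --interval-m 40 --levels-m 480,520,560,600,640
<g data-elev="480"><path d="M112 387l-61-20-21-9-3-3-3-10 0-23 5-17 8-17 11-15 16-13 16-11 18-7 19-3 17 1 11 2 11 5 9 6 9 9 5 10 5 11 1 12 0 13-3 14-6 13-16 23-11 11-14 10-15 7z"/></g><g data-elev="520"><path d="M411 655l244-62"/><path d="M17 195l23-15 24-11 24-9 26-6 24-3 24 1 23 3 22 6 20 10 18 12 16 15 13 17 10 18 8 22 4 22 2 23-2 23-4 24-7 25-10 23-13 24-16 23-19 23-15 13-5-2-33-28-36-20-51-21-70-23"/></g><g data-elev="560"><path d="M187 655l10-18 7-19 4-20 2-20-2-20-4-18-8-18-10-17-11-13-14-14-16-11-19-12-48-21-61-20"/><path d="M17 104l51-20 27-8 27-6 27-3 26-2 27 1 25 3 27 5 24 7 25 9 24 12 43 26 80 60 22 12 22 8 30 6 35 0 41-5 55-11"/></g><g data-elev="600"><path d="M138 655l11-14 8-15 6-16 3-16 1-17-2-17-5-15-7-15-9-13-11-12-14-12-15-10-39-18-48-16"/></g><g data-elev="640"><path d="M48 655l14-6 13-8 12-10 9-11 6-12 5-13 1-13-1-12-3-12-6-11-9-12-11-10-26-17-35-13"/></g>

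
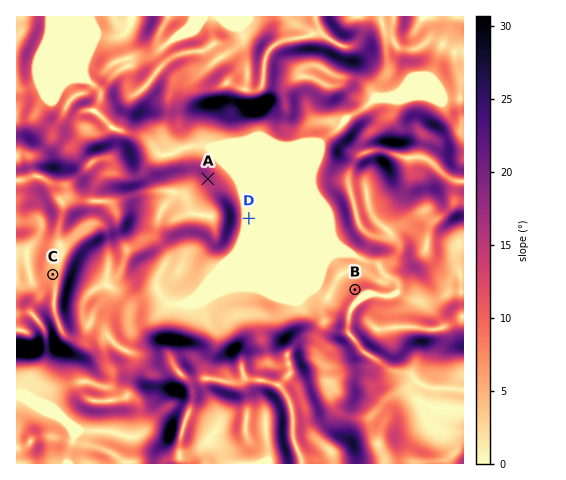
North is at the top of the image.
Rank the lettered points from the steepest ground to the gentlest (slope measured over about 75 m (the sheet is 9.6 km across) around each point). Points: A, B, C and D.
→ A B C D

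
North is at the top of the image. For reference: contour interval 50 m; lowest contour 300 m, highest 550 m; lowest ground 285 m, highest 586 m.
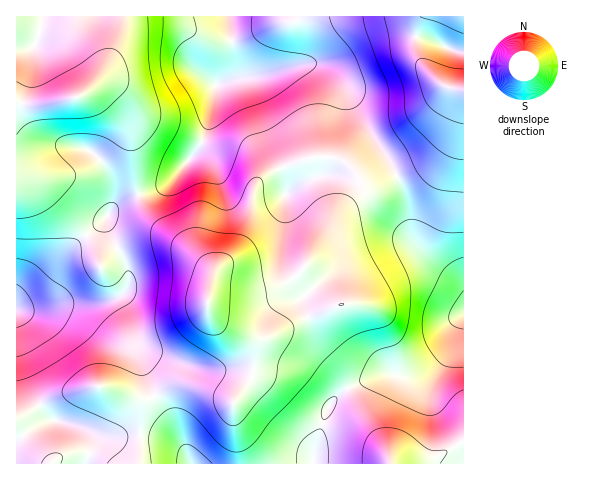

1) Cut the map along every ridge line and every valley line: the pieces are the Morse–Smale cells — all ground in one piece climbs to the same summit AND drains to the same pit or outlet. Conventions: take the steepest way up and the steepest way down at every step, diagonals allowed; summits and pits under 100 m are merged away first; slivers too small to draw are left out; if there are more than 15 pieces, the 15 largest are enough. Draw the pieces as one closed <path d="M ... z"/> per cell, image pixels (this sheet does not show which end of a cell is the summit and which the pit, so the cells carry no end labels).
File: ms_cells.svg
<path d="M332 157l-18 0-17 5-28 12-10 7-6 12-2 23-7 22-10 15-17 16-4 9-3-9-9-9-50-40-8-12-5-14-21 10-10 12 0 11 20 39 1 20-2 5-10 7-21 6-33 0-23 6-23 1 0 152 122 1 3-54-3-7-8-7 15 4 24-13 7-2 14 0 30 9 14 9 18-26 2-9 0-20-6-9-26-13-11-10-4-8 2-11 2-5 9-3 45 1 9-2 16-7 11-9 27-35 10-22 19-20 3-7 0-6-6-11-10-9z"/><path d="M397 176l-32 15-10 8-16 16-9 19-24 31-16 16-25 9-45-1-9 4-4 8 0 7 4 8 11 10 20 10 11 8 1 24-2 9-18 26-14-9-30-9-14 0-7 2-24 13-13-2 6 5 3 7-2 54 174 0 11-47 7-14 10-10 14-8 27-11 20 2 17-2 13-6 9-7 8-14 8-24 7-8 0-28-32-25-16-17-4-11-4-32z"/><path d="M122 16l-106 1 1 287 31-23 19-29 31-26 19-22 21-10-4-19-4-46-8-24-14-13-13-2-9 2 12-11 16-29 6-17z"/><path d="M316 64l-18 1-36 11-27 3-18 6-8 39-11 26-27 32-12 7-21 6 5 13 8 12 50 40 9 9 3 9 4-9 14-13 9-11 9-24 5-32 5-8 10-7 21-10 24-7 18 0 12 5 13 12 3 14-3 7-15 15 0 2 20-19 34-18-10-21-32-48-11-23-14-13z"/><path d="M421 16l-191 0 4 57-7 8 35-5 43-12 11 0 10 3 21 23 7 16 32 48 11 22 22-11 19-17 10-15 16-38 0-4-3-1-10-2-11-4-20-23-4-8-1-12z"/><path d="M229 16l-107 1-2 18-6 17-16 29-11 10 12-1 9 2 14 13 8 24 4 46 5 19 20-5 12-7 27-32 11-26 7-36 1-3 13-6 4-6 0-17z"/><path d="M463 316l-9 14-10 26-12 12-23 8-27-2-27 11-14 8-10 10-7 14-9 34-1 12 91 1 32-7 26-15z"/><path d="M463 95l-15 38-10 15-19 17-21 10 10 27 4 32 4 11 16 17 31 25z"/><path d="M106 217l-39 35-20 30-31 23 1 5 22 0 23-6 33 0 21-6 10-7 2-5-1-20-18-32z"/><path d="M463 16l-40 0-6 11-2 14 2 15 9 13 14 15 22 7 2-1z"/><path d="M463 442l-26 15-31 6 57 1z"/>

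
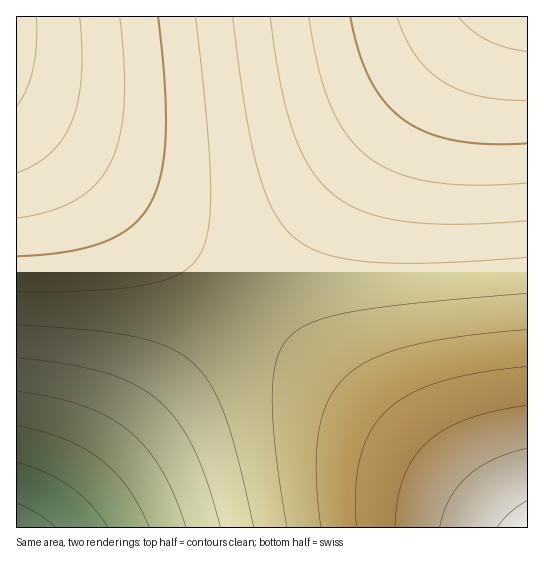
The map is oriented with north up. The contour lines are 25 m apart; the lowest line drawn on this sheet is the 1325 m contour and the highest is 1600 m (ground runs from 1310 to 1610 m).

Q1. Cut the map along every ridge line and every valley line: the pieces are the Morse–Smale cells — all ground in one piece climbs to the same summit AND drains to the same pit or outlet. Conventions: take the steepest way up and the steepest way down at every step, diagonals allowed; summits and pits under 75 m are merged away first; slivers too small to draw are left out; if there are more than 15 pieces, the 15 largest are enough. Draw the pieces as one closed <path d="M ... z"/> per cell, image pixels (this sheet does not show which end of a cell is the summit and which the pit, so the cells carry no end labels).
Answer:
<path d="M527 16l-45 0-241 285 270 227 17-1z"/><path d="M481 16l-464 0-1 94 226 190z"/><path d="M242 301l-192 227 461-1z"/><path d="M17 111l-1 416 33 1 192-227z"/>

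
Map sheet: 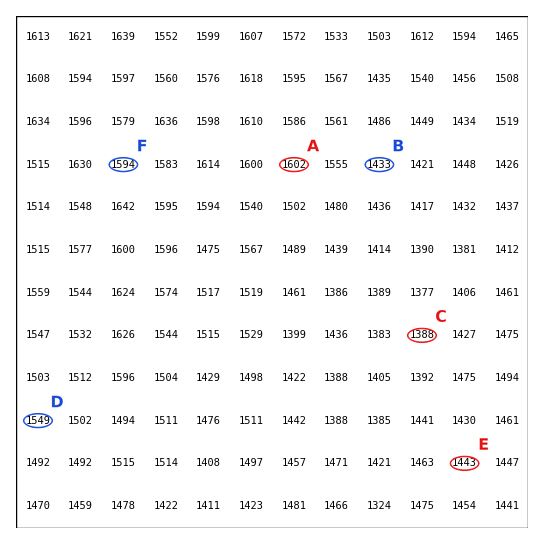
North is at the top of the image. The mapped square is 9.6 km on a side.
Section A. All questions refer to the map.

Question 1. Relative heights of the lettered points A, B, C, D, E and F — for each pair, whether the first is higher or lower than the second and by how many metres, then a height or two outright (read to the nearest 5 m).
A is higher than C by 210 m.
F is higher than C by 205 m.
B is lower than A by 165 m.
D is higher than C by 160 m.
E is lower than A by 155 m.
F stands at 1595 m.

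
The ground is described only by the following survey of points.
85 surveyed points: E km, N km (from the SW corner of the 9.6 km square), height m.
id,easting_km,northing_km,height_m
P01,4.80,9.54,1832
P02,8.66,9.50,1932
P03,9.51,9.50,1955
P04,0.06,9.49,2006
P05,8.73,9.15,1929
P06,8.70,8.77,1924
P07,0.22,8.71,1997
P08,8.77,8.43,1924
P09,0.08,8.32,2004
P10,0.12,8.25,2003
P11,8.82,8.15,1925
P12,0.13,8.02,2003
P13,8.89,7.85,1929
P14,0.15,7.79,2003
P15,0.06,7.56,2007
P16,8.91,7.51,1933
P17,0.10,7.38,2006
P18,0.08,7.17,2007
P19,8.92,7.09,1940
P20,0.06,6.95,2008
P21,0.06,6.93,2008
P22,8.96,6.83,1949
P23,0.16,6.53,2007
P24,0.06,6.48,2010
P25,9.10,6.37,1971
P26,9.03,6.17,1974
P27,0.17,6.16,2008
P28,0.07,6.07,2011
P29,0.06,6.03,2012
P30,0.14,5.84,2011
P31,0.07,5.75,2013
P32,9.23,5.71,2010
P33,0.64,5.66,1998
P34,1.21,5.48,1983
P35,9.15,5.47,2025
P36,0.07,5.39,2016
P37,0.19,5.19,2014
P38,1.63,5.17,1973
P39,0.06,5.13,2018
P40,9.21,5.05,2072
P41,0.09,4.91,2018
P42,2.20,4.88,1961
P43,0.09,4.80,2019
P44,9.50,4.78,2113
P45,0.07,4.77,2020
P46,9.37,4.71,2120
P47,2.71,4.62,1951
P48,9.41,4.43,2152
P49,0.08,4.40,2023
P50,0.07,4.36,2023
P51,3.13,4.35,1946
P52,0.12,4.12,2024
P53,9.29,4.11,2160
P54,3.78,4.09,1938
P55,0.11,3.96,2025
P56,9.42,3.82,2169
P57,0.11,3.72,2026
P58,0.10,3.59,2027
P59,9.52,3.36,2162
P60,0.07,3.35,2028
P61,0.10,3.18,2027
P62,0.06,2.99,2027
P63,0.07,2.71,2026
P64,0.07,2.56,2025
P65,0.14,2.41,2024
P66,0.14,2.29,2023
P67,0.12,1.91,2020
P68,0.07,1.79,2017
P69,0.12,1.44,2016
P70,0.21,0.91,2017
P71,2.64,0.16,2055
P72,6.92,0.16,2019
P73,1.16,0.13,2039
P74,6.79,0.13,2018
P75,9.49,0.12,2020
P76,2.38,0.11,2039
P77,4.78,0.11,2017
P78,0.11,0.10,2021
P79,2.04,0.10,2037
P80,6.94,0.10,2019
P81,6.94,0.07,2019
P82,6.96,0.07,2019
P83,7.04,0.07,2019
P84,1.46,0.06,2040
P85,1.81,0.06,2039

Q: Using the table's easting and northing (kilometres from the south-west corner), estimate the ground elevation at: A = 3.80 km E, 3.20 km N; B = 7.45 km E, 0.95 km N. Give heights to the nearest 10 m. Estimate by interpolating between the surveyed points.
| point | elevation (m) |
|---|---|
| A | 1960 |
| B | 2050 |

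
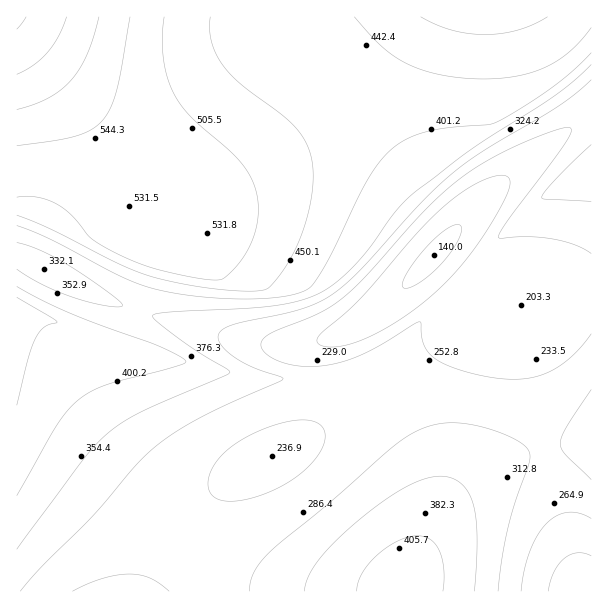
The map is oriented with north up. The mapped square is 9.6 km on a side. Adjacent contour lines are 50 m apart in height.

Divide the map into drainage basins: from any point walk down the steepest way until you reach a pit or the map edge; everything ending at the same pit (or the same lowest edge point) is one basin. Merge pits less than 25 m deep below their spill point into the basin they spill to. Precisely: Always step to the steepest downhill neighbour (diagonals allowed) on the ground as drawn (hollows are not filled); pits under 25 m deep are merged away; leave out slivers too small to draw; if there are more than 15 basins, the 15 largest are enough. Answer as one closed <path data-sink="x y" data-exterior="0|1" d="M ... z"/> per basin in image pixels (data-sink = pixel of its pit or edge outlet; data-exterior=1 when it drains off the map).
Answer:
<path data-sink="434 255" data-exterior="0" d="M591 16l-574 0-1 293 115 40 30 6 46 13 48 10 66 0 33-10 20-8 39-29 115-121 64-49z"/><path data-sink="272 456" data-exterior="0" d="M18 310l-2 1 1 281 386-1 17-37 10-35 0-40-8-23-14-28-26-38-20-24-21 7-32 6-40 0-24-3-125-30z"/><path data-sink="521 305" data-exterior="0" d="M591 162l-63 48-115 121-23 18-28 16 46 63 14 28 6 17 4 15 0 22-5 21-7 20 0 3 18-35 13-19 16-16 16-12 45-20 33-7 31-4z"/><path data-sink="585 591" data-exterior="1" d="M591 442l-21 2-42 8-21 8-33 18-23 22-13 19-35 72 188 1z"/>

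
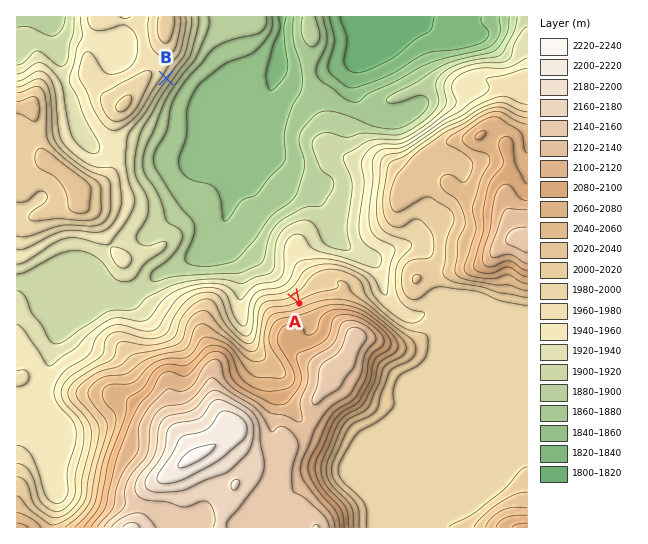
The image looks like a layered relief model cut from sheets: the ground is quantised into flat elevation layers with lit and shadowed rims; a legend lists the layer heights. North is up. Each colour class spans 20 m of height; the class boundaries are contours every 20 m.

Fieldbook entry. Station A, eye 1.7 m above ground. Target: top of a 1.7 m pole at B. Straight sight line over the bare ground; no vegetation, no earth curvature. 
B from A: seen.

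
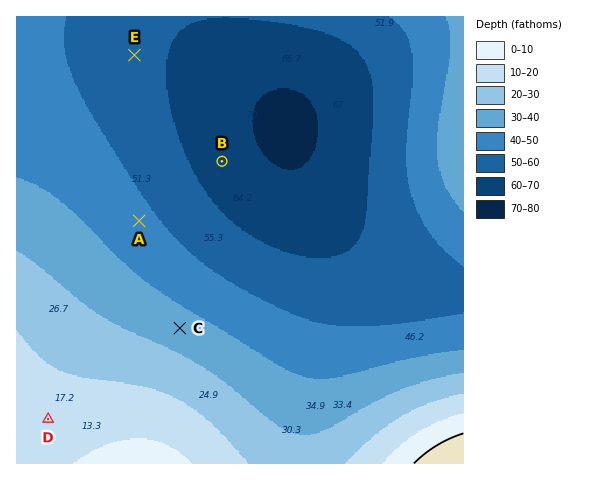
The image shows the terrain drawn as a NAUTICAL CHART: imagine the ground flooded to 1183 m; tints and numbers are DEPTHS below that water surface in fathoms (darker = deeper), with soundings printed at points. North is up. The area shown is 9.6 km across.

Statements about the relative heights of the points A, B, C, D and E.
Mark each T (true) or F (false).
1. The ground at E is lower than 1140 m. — T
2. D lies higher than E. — T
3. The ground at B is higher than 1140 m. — F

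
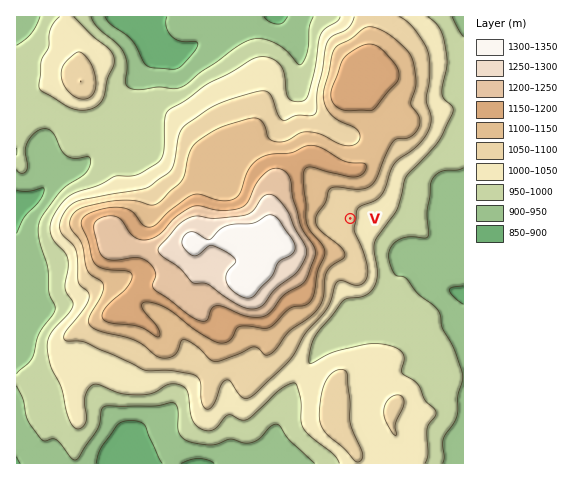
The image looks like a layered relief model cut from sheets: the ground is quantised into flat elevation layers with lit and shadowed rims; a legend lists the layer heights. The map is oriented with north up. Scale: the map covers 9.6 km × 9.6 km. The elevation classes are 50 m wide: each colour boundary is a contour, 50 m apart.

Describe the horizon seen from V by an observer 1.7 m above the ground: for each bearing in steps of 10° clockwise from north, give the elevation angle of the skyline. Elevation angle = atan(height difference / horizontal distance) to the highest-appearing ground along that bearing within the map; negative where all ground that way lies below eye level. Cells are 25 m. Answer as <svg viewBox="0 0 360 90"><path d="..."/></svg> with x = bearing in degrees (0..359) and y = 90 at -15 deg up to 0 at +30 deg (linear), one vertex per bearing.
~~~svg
<svg viewBox="0 0 360 90"><path d="M0 48l10 0 10 2 10 4 10 3 10 3 10 3 10 2 10 2 10 0 10-1 10 0 10 0 10-1 10-1 10-1 10-2 10-4 10-2 10-2 10-1 10-1 10-4 10-5 10-2 10-1 10 2 10 1 10 3 10 2 10 2 10 2 10 2 10-2 10-2 10 0"/></svg>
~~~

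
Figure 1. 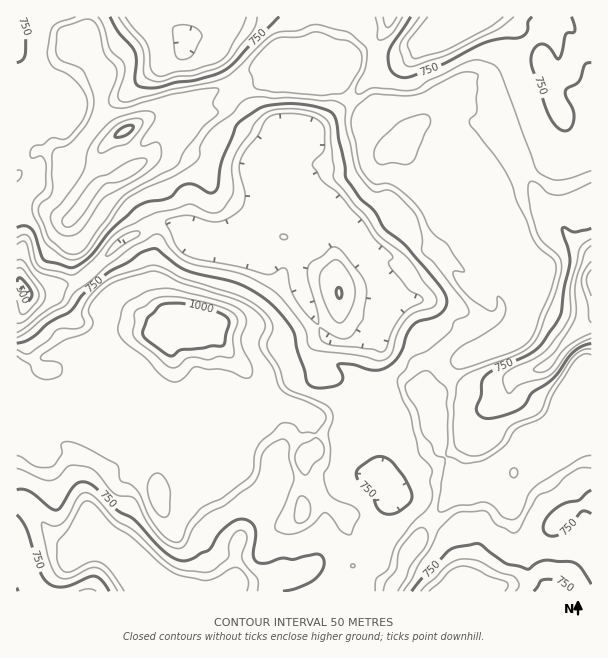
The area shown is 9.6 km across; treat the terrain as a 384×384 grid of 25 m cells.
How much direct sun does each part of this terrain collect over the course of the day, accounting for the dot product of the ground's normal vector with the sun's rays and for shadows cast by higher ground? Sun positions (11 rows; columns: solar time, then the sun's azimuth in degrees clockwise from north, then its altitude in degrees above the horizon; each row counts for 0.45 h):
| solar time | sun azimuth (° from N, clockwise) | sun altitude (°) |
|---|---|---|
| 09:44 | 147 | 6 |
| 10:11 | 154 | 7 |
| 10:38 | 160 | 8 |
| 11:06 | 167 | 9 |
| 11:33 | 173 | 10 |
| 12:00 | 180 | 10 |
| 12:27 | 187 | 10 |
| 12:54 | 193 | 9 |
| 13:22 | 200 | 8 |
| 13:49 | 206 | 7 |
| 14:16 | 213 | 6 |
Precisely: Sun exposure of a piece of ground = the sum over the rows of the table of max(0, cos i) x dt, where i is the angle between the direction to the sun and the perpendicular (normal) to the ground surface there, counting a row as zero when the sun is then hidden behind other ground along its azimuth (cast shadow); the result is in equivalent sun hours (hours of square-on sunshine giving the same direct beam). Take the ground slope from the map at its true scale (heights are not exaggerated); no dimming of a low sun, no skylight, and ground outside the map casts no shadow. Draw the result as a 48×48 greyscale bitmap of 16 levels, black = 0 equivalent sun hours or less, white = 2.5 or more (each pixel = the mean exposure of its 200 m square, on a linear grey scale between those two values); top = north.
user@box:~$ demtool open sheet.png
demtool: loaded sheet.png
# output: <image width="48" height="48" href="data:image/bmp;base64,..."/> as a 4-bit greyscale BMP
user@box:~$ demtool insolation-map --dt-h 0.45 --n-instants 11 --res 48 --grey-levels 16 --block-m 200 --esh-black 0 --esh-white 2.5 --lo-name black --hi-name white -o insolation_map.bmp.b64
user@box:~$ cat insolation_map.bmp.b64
<image width="48" height="48" href="data:image/bmp;base64,Qk32BAAAAAAAAHYAAAAoAAAAMAAAADAAAAABAAQAAAAAAIAEAAATCwAAEwsAABAAAAAAAAAAAAAAABEREQAiIiIAMzMzAERERABVVVUAZmZmAHd3dwCIiIgAmZmZAKqqqgC7u7sAzMzMAN3d3QDu7u4A////AEQwAAETRFZ4dURCATNGdjW6yFVWUzRERUQgAAATRY7tyYqGVDNXdQFom4ec63Q0VUQgAAAkWeuYiphnd2VCMxN6ed7KdlZlVEMhAAE0nc11ZSNWZVVVQSI4pniGVUREVEM1IBJIzNqFV2RYqnV3QjECZ1VVeVQ0REJqdDXMq3WYVrdEe8h2ZTIQSXVounUyRCSYlmunmWWLuGVCNGdkMyEQKcy5mZZmQ1hlisqqmFRZzJVDIiQQEyEhJZvLZXh2VHaHa7qqczRVaMpTIkQRIhNEVFVVVYuoZZy6eJdWQSRVVXpkNVREMiVUM0REVVmql7mIundlQzREVVVUaIhUV4ZWdBASQ0V7y4ZlV7l0M0REREWGUkdERVVXdgAAE0RFeWVXqnVUQzREREWbgxI0RERWdiAAAkREVlVWZURERERVRERohndURFVmZTAAABNEREREREM1RVVTREVnmGVUREVmVEIhAAAkREMzMzNDVlQ0RFVVQxAUREWHRFQyAAAkREMzMyI1ZUREVVVDAAAjREWFQ1RDEAATREIRI0RERWdVVVVCAAATREUREWdUIAABRDI0QzRVVqp4iIUxABJEMiEQE47sliAAJAFnd4h1e7ndu1IREhEQAAAQEjWd/7UAAQABI1VYy3eYlzMzMxAAAAEgEhAkauhAAAAAACRWZUVVVmV2MyAiEQEjESEAJGlTAAAAAUREM0REQ1QiIRN3QyECIiIzFFdUEQAAAlRCASIhAAABESWIUzIAARSHREeEIgAAAAIxAAAAAAAAEjZlUzMhFXuEdUWFIhMQAAASEAAAAAAAI0VDM0RnmKUVdEV3UmiqkwAAAAAAAAABMzIhE0ZXmUN2VERWh4mr2jAAAAAAAAABIyAAE0SLlFdUREMTaHedvIEAAAAAAAEjQzEBNHymV3VEREEBWeiZh6YQAAAAABEjMyISN8lUiWRERDESW4mIuYpzAAAAEiIiEjNEWnVWhlRERCIjRVdRKHmFUxASVVQzM0RGuVV5ZUREMiRERWIBE5e5ZndWZlMzM0Vqp3e5VEREMjR4dVETIVrO6naGVUMzNEWqe96lRERDM0VnmWNEMROe3dt1RDMzRFZ2q6hUREQzM1QQFCVUMzICiZq4VVMzM0RVhnZlREMzM0IRACRCI1hBA1dVVoVDMxFVZFdlREMzMzNEMzAQAhTKIkWXVYpURDNWZCN2VEQzJCNERDIQACAmlERqpmh0REVWZDEUVEMzQzNDREMxACEAFERGnJnLms10NEMRNFVDUzQzREQzIjEAATREM4m///6lEjIiNEVEQjRFVERERmMAAAASVlrv//7ZEAAAAjRVMjRFRERWh1QQAAAAAWZ2ZVVoUAAAABNFM0RENERqp1MgAAAAABRURERFgQAAAAARI0NERERoh0EAAAAAAAAkRERERCAAAAAAJEVVVEQ0VUIRAAAAAAABIjIRA4QAAAABI0VUVEQzNDIgAAAAAAAAAAAAAotQAAAAAkRERFQgAAIQAAAAAAAQAAAAJGqVAAAAATRERA=="/>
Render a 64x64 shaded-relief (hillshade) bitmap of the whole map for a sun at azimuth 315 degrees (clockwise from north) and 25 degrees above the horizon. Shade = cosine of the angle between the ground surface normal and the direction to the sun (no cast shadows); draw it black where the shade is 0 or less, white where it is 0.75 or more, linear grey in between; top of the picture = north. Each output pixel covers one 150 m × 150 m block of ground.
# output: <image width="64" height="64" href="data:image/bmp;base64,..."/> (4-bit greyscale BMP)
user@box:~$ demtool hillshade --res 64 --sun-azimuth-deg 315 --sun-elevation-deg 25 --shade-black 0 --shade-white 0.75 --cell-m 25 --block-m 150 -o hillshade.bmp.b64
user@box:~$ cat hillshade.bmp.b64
<image width="64" height="64" href="data:image/bmp;base64,Qk12CAAAAAAAAHYAAAAoAAAAQAAAAEAAAAABAAQAAAAAAAAIAAATCwAAEwsAABAAAAAAAAAAAAAAABEREQAiIiIAMzMzAERERABVVVUAZmZmAHd3dwCIiIgAmZmZAKqqqgC7u7sAzMzMAN3d3QDu7u4A////AJmZvdyodniIiHZlaJu6q7qpmIeK20ARFYiId5qqmZmIiIic7bh3iIiHZVRGiamJqqmZiInNgSISaIh2eZmZmJmIh3rv2YiIiHZUVDR4iHd4mZqYiL20JDElZ3ZniImIiYh2aKzKmIiIdmZmRImYd3eImqqYncYSVCNWeIiIiIiIiHVXiamYiIdlRndlnKiHeIiZmZmd6kFHZWeIiIiIiIiIZVaImYiIiHUkeGR8uYZmeJmIiJv9kyaIiIh3iImZiId2VHiIh3iIhjJYdEm6l1RHiYd4id/HNHiIiHVoiamZiHZTV4mHeJiHUjZ2V5q6hSSJhmeJrdpjV3iYZDZ4qpl4h2ImiIeKmYhjI1Z4iby4VHmHd4mr3ZQ0Voh0JHaJmYiIdCR4h4qpd4ZDI1iJrMp2iZmIiaq9yEM0aIYjZ3iJiIiGM2iGabl3iHVCJXic24eJmZiIqqvbhmZ4h0NFZ4iHd2dlaId5uneIh3UiR5vbh3iZmZiZmsyYiIiIUzRGeHdlRXaJmYmqiIiIh2Mlisp3Z4iImZmrzKmZmYh1QzRmdmZDV4mZmaqYiIiIdTSKuWVWiHZ5mZq7urqpmIhlMkV3d2VWeIiZmZmZiIiGRHq6ZEaIh3iZmZmrzduZiIdjNHiHdmd3d4mamZmIiIdCWcyWRYiIiJqph4m9/smYiIdVeIdmd3iIiIqpmYiIiFM3q6hWiIiImqmGWJrP65iIiIeIiHd4iIiIiamYiIiIdkWJh1aIiIiauYVGiZzuuZiIiIiIiIiIiIiImZmIiIiHZnh1NXiImZq6hTaJmt/tuYiIiIiImZiIiIiZmYiIiId2eIdVeImZmrqFNoiavO/rmIiJmZmZmZmYiImZmIiIiIiJmYeIiZmZqoVGiIm7vP2YiImZmZmZmZiIiIiIiIiIiaqqqYmJmqqZhkV4d6u77rmIiJqZmZmZmIiIiIiIiIh3mqqpmZmau6mHRXh3m8zf2YiImqmZmZmZmId4iIiIiGZ4iaqZmZrNyYhjVmZqze/8mIiJqpiImZmYdVZ3d3eHZXiImZmau8zLmXQiMyR5z/+ompiIiIiImIh1NFVWZ4d3iImqqqvN3Luqp0IQABJb/+u825mId4iId3ZEVUVndniIiry7u87cy6vLl1MQABTf/9zdy6qYiJh4h3ZmVFZkV4d5qqqqvdu8u7zLmHQAEV7//t3czbmZqpiIiIh0NlNHh2eId4id65q8urzKmFASFs///dzNypq8uZmIiIU1ZVaHeIdWd4v9qau6mry5cxQiau//7My6mrzLmZmZmGaHZ4eJl1V3id/bu7upmrqFFEJGvv/+3sqazN27q7uqmYiIeJqoVGh4re3buph4qoYiU0ac7d///Kms3dzMzMuqmYiImqlkV3iZq7upiHiZiEEzRpm7rO//2qq8zMzLu7qpmIirqXVniIiImpmYiJmIYhI1qId3jf/+3Lqqq7u7qqqpiKu5dniIiZiZmZiIiIhzEAGYdVQkz/7u26mry7u6qqmJrMqHiZmZmZmpmIiIiIUgAIqGVBAr/t3cqaq7u7qqqZms24iZmZmYmqmIiIiJl0IAm7h2MAK+7LqYmqqpmZmZmZrLmJmYiZmKqZiIiIiYdSGKuHdiACruyneJmZiJmZiImaqYmYeJqYiZmImYh4iHMFi5hmUQAozbh4iIiImZmYiZmZmZiIm6iImYiJh2eIhjaKunREABJZmHeHdniJmZmZmZiZmYmaqYiIiImGVoiIeaq7pjQwJDRVVWZUVniZmZiIiYiZmZqpiIiImYZWiIiKvMzbU1EEVUQ0ZmRFaImZmIiJiIiJiZmIiIiZhmZ3iIm93M2TRAFGZlVndUVniZmZiImIdniImYiIiIh2d2ZniK3cvMdEIAJWZniHVWiIiJmIiJlkV4iZiIiIiHZ4h2Vme8ury4YwABNGeIdVeIiIiZmZmHVXiImIiIiIdnmaqGdpy5m7qpURIiNXh1V4mImZmrqph3iIiIiIiIh3eaq7qnjMmaqay4REQzV3Q2iZmZqru7qYd3iIiIiIiId4mau8qby5q4aKuXZUVWdSR4mZmry7u6l3d4iIiIiIh3eJmau7vdy8tkV6mHQ1Z2MliIiZvLu7qphmeIiIiImHeIiZmbu838zsYieYh0JGdSNoiImsy7qauoZ4iHiIiId4iZmZmqq+/M/pNHiIYyNmQkeIiJvMuZmrqHiHeIiIh4iJmZmZmZz9rP6neIiGQjVSE1ZmeLzKmZq6iId3iIh3iImZmZmYmt2q3uyZiId2VFQgEjNGi9yZmaqYiHd4iHeIiJmYiIiJvJad7ty6mHd2VEIRIjRXvsu7u6mYd3eHeIiImYiIiImqhEnN/+7cp3d2VERERENs3Mze3KmHd3d4iImZiZiIiJqEJYrf/v/tqJl3d3d3dCa7u83u25h3d4iIiZmZmYd4mZZEV63u7//sqpiIiIiHInmZvN7uyph3iIiYmZmaqHeJmGVEebzd7//sqYiIiZhSWIet7e7sqYiIiJiJmZq6h4h4h1Roiru9///JmZiJmXRHZnve/+26mIiImImZmsuYh1aIdXd4u6rP//yqqZmqh2VDWKvf/9uZmIiIiIma3amHVoh3iHeamr3u/9zMqqqZpyEViZvf/sqZiIiIiZre26dWd4iId3iJrN3d3d3Lqpm6MAFoiZve7amYiIiImb7uyHZomYiHeIibzMy7zcu7qbtQADeImazuypiIiI"/>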